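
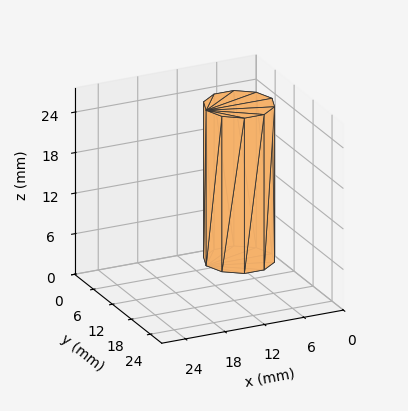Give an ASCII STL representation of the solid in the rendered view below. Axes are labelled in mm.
Reading the render: the shape is a regular 10-sided prism (a cylinder approximated with 10 flat sides), circumscribed radius ≈ 5 mm, height ≈ 23 mm (dimensions read to the nearest mm from the axis ticks). For the STL, each face is triangulated and given an outward normal.

solid part
  facet normal 0.0000 0.0000 -1.0000
    outer loop
      vertex 6.5 9.8 0.0
      vertex 9.0 7.9 0.0
      vertex 10.0 5.0 0.0
    endloop
  endfacet
  facet normal 0.0000 0.0000 -1.0000
    outer loop
      vertex 3.5 9.8 0.0
      vertex 6.5 9.8 0.0
      vertex 10.0 5.0 0.0
    endloop
  endfacet
  facet normal 0.0000 0.0000 -1.0000
    outer loop
      vertex 1.0 7.9 0.0
      vertex 3.5 9.8 0.0
      vertex 10.0 5.0 0.0
    endloop
  endfacet
  facet normal 0.0000 0.0000 -1.0000
    outer loop
      vertex 0.0 5.0 0.0
      vertex 1.0 7.9 0.0
      vertex 10.0 5.0 0.0
    endloop
  endfacet
  facet normal 0.0000 0.0000 -1.0000
    outer loop
      vertex 1.0 2.1 0.0
      vertex 0.0 5.0 0.0
      vertex 10.0 5.0 0.0
    endloop
  endfacet
  facet normal 0.0000 0.0000 -1.0000
    outer loop
      vertex 3.5 0.2 0.0
      vertex 1.0 2.1 0.0
      vertex 10.0 5.0 0.0
    endloop
  endfacet
  facet normal 0.0000 0.0000 -1.0000
    outer loop
      vertex 6.5 0.2 0.0
      vertex 3.5 0.2 0.0
      vertex 10.0 5.0 0.0
    endloop
  endfacet
  facet normal 0.0000 0.0000 -1.0000
    outer loop
      vertex 9.0 2.1 0.0
      vertex 6.5 0.2 0.0
      vertex 10.0 5.0 0.0
    endloop
  endfacet
  facet normal 0.0000 0.0000 1.0000
    outer loop
      vertex 10.0 5.0 23.0
      vertex 9.0 7.9 23.0
      vertex 6.5 9.8 23.0
    endloop
  endfacet
  facet normal 0.0000 0.0000 1.0000
    outer loop
      vertex 10.0 5.0 23.0
      vertex 6.5 9.8 23.0
      vertex 3.5 9.8 23.0
    endloop
  endfacet
  facet normal 0.0000 0.0000 1.0000
    outer loop
      vertex 10.0 5.0 23.0
      vertex 3.5 9.8 23.0
      vertex 1.0 7.9 23.0
    endloop
  endfacet
  facet normal 0.0000 0.0000 1.0000
    outer loop
      vertex 10.0 5.0 23.0
      vertex 1.0 7.9 23.0
      vertex 0.0 5.0 23.0
    endloop
  endfacet
  facet normal 0.0000 0.0000 1.0000
    outer loop
      vertex 10.0 5.0 23.0
      vertex 0.0 5.0 23.0
      vertex 1.0 2.1 23.0
    endloop
  endfacet
  facet normal 0.0000 0.0000 1.0000
    outer loop
      vertex 10.0 5.0 23.0
      vertex 1.0 2.1 23.0
      vertex 3.5 0.2 23.0
    endloop
  endfacet
  facet normal 0.0000 0.0000 1.0000
    outer loop
      vertex 10.0 5.0 23.0
      vertex 3.5 0.2 23.0
      vertex 6.5 0.2 23.0
    endloop
  endfacet
  facet normal 0.0000 0.0000 1.0000
    outer loop
      vertex 10.0 5.0 23.0
      vertex 6.5 0.2 23.0
      vertex 9.0 2.1 23.0
    endloop
  endfacet
  facet normal 0.9454 0.3260 0.0000
    outer loop
      vertex 10.0 5.0 0.0
      vertex 9.0 7.9 0.0
      vertex 9.0 7.9 23.0
    endloop
  endfacet
  facet normal 0.9454 0.3260 0.0000
    outer loop
      vertex 10.0 5.0 0.0
      vertex 9.0 7.9 23.0
      vertex 10.0 5.0 23.0
    endloop
  endfacet
  facet normal 0.6051 0.7962 0.0000
    outer loop
      vertex 9.0 7.9 0.0
      vertex 6.5 9.8 0.0
      vertex 6.5 9.8 23.0
    endloop
  endfacet
  facet normal 0.6051 0.7962 0.0000
    outer loop
      vertex 9.0 7.9 0.0
      vertex 6.5 9.8 23.0
      vertex 9.0 7.9 23.0
    endloop
  endfacet
  facet normal 0.0000 1.0000 0.0000
    outer loop
      vertex 6.5 9.8 0.0
      vertex 3.5 9.8 0.0
      vertex 3.5 9.8 23.0
    endloop
  endfacet
  facet normal 0.0000 1.0000 0.0000
    outer loop
      vertex 6.5 9.8 0.0
      vertex 3.5 9.8 23.0
      vertex 6.5 9.8 23.0
    endloop
  endfacet
  facet normal -0.6051 0.7962 0.0000
    outer loop
      vertex 3.5 9.8 0.0
      vertex 1.0 7.9 0.0
      vertex 1.0 7.9 23.0
    endloop
  endfacet
  facet normal -0.6051 0.7962 0.0000
    outer loop
      vertex 3.5 9.8 0.0
      vertex 1.0 7.9 23.0
      vertex 3.5 9.8 23.0
    endloop
  endfacet
  facet normal -0.9454 0.3260 0.0000
    outer loop
      vertex 1.0 7.9 0.0
      vertex 0.0 5.0 0.0
      vertex 0.0 5.0 23.0
    endloop
  endfacet
  facet normal -0.9454 0.3260 0.0000
    outer loop
      vertex 1.0 7.9 0.0
      vertex 0.0 5.0 23.0
      vertex 1.0 7.9 23.0
    endloop
  endfacet
  facet normal -0.9454 -0.3260 0.0000
    outer loop
      vertex 0.0 5.0 0.0
      vertex 1.0 2.1 0.0
      vertex 1.0 2.1 23.0
    endloop
  endfacet
  facet normal -0.9454 -0.3260 0.0000
    outer loop
      vertex 0.0 5.0 0.0
      vertex 1.0 2.1 23.0
      vertex 0.0 5.0 23.0
    endloop
  endfacet
  facet normal -0.6051 -0.7962 0.0000
    outer loop
      vertex 1.0 2.1 0.0
      vertex 3.5 0.2 0.0
      vertex 3.5 0.2 23.0
    endloop
  endfacet
  facet normal -0.6051 -0.7962 0.0000
    outer loop
      vertex 1.0 2.1 0.0
      vertex 3.5 0.2 23.0
      vertex 1.0 2.1 23.0
    endloop
  endfacet
  facet normal 0.0000 -1.0000 0.0000
    outer loop
      vertex 3.5 0.2 0.0
      vertex 6.5 0.2 0.0
      vertex 6.5 0.2 23.0
    endloop
  endfacet
  facet normal 0.0000 -1.0000 0.0000
    outer loop
      vertex 3.5 0.2 0.0
      vertex 6.5 0.2 23.0
      vertex 3.5 0.2 23.0
    endloop
  endfacet
  facet normal 0.6051 -0.7962 0.0000
    outer loop
      vertex 6.5 0.2 0.0
      vertex 9.0 2.1 0.0
      vertex 9.0 2.1 23.0
    endloop
  endfacet
  facet normal 0.6051 -0.7962 0.0000
    outer loop
      vertex 6.5 0.2 0.0
      vertex 9.0 2.1 23.0
      vertex 6.5 0.2 23.0
    endloop
  endfacet
  facet normal 0.9454 -0.3260 0.0000
    outer loop
      vertex 9.0 2.1 0.0
      vertex 10.0 5.0 0.0
      vertex 10.0 5.0 23.0
    endloop
  endfacet
  facet normal 0.9454 -0.3260 0.0000
    outer loop
      vertex 9.0 2.1 0.0
      vertex 10.0 5.0 23.0
      vertex 9.0 2.1 23.0
    endloop
  endfacet
endsolid part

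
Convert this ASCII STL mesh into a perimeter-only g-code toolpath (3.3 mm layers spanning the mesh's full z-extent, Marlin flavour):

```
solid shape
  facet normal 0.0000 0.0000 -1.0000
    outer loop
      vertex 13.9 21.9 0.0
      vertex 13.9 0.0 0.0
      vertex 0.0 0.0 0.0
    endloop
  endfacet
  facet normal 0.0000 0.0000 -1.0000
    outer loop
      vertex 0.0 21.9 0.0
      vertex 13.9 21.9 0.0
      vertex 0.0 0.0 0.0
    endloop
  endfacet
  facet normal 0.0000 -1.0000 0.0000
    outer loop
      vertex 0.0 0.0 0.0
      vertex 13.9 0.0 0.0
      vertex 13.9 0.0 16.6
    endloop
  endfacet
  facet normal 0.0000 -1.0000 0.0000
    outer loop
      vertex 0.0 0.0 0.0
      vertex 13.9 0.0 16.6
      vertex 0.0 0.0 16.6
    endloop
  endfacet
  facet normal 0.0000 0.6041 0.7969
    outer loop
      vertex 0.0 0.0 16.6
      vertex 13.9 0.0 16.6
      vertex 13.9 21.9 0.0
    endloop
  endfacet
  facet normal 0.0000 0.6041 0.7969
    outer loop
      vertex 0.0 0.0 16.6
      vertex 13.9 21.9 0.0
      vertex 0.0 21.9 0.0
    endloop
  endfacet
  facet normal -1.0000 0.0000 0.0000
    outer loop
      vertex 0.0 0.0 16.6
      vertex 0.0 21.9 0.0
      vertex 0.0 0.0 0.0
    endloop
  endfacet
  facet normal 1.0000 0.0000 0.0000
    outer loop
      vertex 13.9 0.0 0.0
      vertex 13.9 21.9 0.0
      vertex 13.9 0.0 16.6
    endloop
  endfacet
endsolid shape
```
; perimeter-only toolpath
G21 ; units = mm
G90 ; absolute positioning
G28 ; home
; layer 1
G0 Z3.3
G0 X0.0 Y0.0
G1 X13.9 Y0.0
G1 X13.9 Y17.5
G1 X0.0 Y17.5
G1 X0.0 Y0.0
; layer 2
G0 Z6.6
G0 X0.0 Y0.0
G1 X13.9 Y0.0
G1 X13.9 Y13.1
G1 X0.0 Y13.1
G1 X0.0 Y0.0
; layer 3
G0 Z10.0
G0 X0.0 Y0.0
G1 X13.9 Y0.0
G1 X13.9 Y8.8
G1 X0.0 Y8.8
G1 X0.0 Y0.0
; layer 4
G0 Z13.3
G0 X0.0 Y0.0
G1 X13.9 Y0.0
G1 X13.9 Y4.4
G1 X0.0 Y4.4
G1 X0.0 Y0.0
M2 ; end

The solid is a wedge (ramp): 13.9 × 21.9 mm base, rising to 16.6 mm along the y=0 edge and sloping linearly to z=0 at y=21.9. Slicing at Δz = 3.3 mm — 5 equal slices spanning the solid's height, so layer i sits at z = i·h/5 — gives 4 non-empty perimeters. Each is a 4-segment closed polygon; G0 lifts to the layer z and rapids to the start vertex, then G1 traces the edges. The cross-section shrinks linearly with z (the slice at the apex is degenerate and omitted).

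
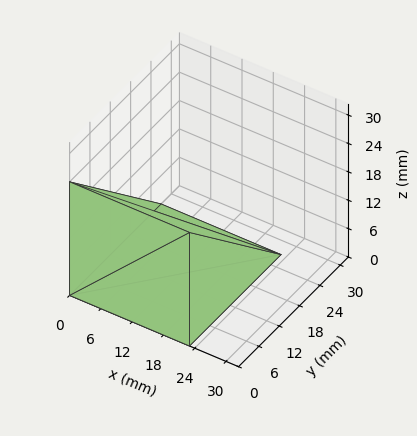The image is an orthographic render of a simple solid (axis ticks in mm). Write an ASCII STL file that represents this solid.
Reading the render: the shape is a wedge (ramp): 23 × 27 mm base, rising to 24 mm along the y=0 edge and sloping linearly to z=0 at y=27 (dimensions read to the nearest mm from the axis ticks). For the STL, each face is triangulated and given an outward normal.

solid part
  facet normal 0.0000 0.0000 -1.0000
    outer loop
      vertex 23.000 27.000 0.000
      vertex 23.000 0.000 0.000
      vertex 0.000 0.000 0.000
    endloop
  endfacet
  facet normal 0.0000 0.0000 -1.0000
    outer loop
      vertex 0.000 27.000 0.000
      vertex 23.000 27.000 0.000
      vertex 0.000 0.000 0.000
    endloop
  endfacet
  facet normal 0.0000 -1.0000 0.0000
    outer loop
      vertex 0.000 0.000 0.000
      vertex 23.000 0.000 0.000
      vertex 23.000 0.000 24.000
    endloop
  endfacet
  facet normal 0.0000 -1.0000 0.0000
    outer loop
      vertex 0.000 0.000 0.000
      vertex 23.000 0.000 24.000
      vertex 0.000 0.000 24.000
    endloop
  endfacet
  facet normal 0.0000 0.6644 0.7474
    outer loop
      vertex 0.000 0.000 24.000
      vertex 23.000 0.000 24.000
      vertex 23.000 27.000 0.000
    endloop
  endfacet
  facet normal 0.0000 0.6644 0.7474
    outer loop
      vertex 0.000 0.000 24.000
      vertex 23.000 27.000 0.000
      vertex 0.000 27.000 0.000
    endloop
  endfacet
  facet normal -1.0000 0.0000 0.0000
    outer loop
      vertex 0.000 0.000 24.000
      vertex 0.000 27.000 0.000
      vertex 0.000 0.000 0.000
    endloop
  endfacet
  facet normal 1.0000 0.0000 0.0000
    outer loop
      vertex 23.000 0.000 0.000
      vertex 23.000 27.000 0.000
      vertex 23.000 0.000 24.000
    endloop
  endfacet
endsolid part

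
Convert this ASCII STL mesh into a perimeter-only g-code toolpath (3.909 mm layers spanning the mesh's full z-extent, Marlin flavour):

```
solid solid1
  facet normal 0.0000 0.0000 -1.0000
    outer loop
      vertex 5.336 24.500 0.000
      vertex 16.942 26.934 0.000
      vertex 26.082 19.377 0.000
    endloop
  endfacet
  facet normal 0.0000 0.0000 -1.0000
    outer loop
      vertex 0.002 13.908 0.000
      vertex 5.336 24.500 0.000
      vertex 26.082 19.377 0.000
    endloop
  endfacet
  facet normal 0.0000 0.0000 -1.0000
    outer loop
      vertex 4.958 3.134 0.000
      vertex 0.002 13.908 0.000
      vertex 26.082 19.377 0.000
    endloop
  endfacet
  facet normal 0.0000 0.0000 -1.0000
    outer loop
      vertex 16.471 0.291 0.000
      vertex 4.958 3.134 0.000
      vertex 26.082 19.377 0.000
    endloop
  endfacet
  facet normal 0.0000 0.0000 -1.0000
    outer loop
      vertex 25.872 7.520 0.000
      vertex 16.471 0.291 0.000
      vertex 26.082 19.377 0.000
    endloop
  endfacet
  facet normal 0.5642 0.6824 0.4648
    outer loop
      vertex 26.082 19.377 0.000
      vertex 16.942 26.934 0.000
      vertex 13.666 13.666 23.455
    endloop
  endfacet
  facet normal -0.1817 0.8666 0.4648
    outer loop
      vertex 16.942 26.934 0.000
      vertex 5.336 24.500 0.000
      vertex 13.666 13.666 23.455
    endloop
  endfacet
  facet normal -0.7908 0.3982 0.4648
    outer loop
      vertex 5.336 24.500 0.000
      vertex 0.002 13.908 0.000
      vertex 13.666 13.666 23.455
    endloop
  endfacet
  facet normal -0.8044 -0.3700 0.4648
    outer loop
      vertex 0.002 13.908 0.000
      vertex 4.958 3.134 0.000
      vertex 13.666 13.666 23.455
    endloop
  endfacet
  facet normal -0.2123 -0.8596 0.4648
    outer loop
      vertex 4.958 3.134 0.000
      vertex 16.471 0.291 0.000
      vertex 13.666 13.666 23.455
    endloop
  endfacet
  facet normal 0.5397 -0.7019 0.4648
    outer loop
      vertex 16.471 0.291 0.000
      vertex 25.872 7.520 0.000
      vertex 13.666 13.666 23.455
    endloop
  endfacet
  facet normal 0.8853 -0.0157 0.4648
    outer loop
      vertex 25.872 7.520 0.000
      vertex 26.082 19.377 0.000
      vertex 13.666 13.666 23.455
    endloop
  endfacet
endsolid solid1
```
; perimeter-only toolpath
G21 ; units = mm
G90 ; absolute positioning
G28 ; home
; layer 1
G0 Z3.909
G0 X24.013 Y18.425
G1 X16.396 Y24.723
G1 X6.724 Y22.694
G1 X2.279 Y13.868
G1 X6.409 Y4.889
G1 X16.003 Y2.520
G1 X23.838 Y8.544
G1 X24.013 Y18.425
; layer 2
G0 Z7.818
G0 X21.943 Y17.473
G1 X15.850 Y22.511
G1 X8.113 Y20.889
G1 X4.557 Y13.827
G1 X7.861 Y6.645
G1 X15.536 Y4.749
G1 X21.803 Y9.569
G1 X21.943 Y17.473
; layer 3
G0 Z11.727
G0 X19.874 Y16.521
G1 X15.304 Y20.300
G1 X9.501 Y19.083
G1 X6.834 Y13.787
G1 X9.312 Y8.400
G1 X15.069 Y6.979
G1 X19.769 Y10.593
G1 X19.874 Y16.521
; layer 4
G0 Z15.637
G0 X17.805 Y15.570
G1 X14.758 Y18.089
G1 X10.889 Y17.277
G1 X9.111 Y13.747
G1 X10.763 Y10.155
G1 X14.601 Y9.208
G1 X17.735 Y11.617
G1 X17.805 Y15.570
; layer 5
G0 Z19.546
G0 X15.735 Y14.618
G1 X14.212 Y15.877
G1 X12.278 Y15.472
G1 X11.389 Y13.706
G1 X12.215 Y11.911
G1 X14.133 Y11.437
G1 X15.700 Y12.642
G1 X15.735 Y14.618
M2 ; end

The solid is a regular 7-sided pyramid, base circumscribed radius ≈ 13.7 mm, apex at z ≈ 23.5 mm. Slicing at Δz = 3.909 mm — 6 equal slices spanning the solid's height, so layer i sits at z = i·h/6 — gives 5 non-empty perimeters. Each is a 7-segment closed polygon; G0 lifts to the layer z and rapids to the start vertex, then G1 traces the edges. The cross-section shrinks linearly with z (the slice at the apex is degenerate and omitted).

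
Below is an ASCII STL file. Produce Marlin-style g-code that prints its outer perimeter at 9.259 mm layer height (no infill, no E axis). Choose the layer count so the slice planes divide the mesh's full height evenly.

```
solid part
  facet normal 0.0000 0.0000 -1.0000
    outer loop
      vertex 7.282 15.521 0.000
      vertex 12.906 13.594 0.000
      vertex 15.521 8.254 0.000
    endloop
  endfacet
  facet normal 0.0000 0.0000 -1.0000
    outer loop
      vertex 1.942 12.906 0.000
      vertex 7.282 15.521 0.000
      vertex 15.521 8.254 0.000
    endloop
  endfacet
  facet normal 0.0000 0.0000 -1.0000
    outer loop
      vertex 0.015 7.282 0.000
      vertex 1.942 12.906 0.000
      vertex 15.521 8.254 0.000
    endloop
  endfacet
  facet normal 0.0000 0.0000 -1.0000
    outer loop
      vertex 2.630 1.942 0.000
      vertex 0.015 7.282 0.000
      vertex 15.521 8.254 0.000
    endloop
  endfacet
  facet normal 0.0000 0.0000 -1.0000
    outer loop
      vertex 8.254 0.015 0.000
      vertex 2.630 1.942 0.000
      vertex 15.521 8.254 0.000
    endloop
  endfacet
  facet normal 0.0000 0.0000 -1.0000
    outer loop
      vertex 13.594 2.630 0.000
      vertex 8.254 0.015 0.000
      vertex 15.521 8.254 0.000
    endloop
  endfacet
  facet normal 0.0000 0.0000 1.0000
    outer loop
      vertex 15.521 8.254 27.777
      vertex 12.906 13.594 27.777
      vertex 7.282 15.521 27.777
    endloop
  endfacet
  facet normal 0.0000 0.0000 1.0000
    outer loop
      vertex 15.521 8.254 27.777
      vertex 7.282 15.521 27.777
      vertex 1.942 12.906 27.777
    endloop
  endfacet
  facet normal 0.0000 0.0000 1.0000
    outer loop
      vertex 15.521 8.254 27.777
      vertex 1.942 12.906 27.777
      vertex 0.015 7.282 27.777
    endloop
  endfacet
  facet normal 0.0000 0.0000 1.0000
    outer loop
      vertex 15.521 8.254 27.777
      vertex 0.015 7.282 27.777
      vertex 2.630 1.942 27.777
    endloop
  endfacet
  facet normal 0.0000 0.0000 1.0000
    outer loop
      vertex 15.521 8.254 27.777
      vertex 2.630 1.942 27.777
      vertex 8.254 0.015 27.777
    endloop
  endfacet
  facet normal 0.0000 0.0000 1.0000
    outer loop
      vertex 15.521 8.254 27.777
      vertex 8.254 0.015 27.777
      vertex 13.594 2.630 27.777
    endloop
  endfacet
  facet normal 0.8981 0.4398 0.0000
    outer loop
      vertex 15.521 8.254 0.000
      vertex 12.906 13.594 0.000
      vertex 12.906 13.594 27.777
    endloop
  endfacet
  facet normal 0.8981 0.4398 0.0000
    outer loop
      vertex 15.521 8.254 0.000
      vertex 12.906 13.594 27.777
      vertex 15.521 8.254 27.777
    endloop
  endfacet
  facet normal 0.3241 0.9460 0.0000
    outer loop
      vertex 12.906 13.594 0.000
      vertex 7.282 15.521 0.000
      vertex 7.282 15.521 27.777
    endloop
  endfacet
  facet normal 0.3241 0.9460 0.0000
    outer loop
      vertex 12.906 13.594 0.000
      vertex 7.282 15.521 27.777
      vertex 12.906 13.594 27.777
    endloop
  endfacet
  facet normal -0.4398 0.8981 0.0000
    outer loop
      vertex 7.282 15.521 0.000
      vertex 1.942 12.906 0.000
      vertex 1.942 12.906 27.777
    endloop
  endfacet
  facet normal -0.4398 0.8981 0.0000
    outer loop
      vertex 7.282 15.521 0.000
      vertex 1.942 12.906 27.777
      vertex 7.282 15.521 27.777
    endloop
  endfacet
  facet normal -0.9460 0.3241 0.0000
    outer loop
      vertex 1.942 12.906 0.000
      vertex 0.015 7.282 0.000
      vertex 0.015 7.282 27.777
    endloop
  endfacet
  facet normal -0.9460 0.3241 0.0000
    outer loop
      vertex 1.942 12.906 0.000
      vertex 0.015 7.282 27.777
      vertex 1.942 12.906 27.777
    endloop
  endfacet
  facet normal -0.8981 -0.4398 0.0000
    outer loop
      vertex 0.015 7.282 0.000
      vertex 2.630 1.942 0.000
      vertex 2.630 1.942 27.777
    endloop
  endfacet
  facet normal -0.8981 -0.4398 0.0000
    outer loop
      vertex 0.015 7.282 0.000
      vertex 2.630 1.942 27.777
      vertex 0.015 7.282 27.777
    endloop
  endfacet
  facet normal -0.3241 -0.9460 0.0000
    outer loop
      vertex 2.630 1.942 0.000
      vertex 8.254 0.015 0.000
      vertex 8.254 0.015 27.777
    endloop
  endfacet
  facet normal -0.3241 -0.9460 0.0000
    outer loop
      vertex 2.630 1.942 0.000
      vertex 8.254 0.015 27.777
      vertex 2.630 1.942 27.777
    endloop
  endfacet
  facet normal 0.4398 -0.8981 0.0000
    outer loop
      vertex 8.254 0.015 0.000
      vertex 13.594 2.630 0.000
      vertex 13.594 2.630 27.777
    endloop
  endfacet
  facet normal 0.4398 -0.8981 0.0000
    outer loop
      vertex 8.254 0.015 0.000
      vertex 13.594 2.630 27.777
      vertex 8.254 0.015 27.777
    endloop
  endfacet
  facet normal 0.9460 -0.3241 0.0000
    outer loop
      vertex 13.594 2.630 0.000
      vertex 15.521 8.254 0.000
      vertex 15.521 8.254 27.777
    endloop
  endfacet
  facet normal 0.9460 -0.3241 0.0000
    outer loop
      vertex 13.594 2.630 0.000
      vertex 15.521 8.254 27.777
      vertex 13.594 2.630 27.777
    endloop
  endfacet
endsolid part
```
; perimeter-only toolpath
G21 ; units = mm
G90 ; absolute positioning
G28 ; home
; layer 1
G0 Z9.259
G0 X15.521 Y8.254
G1 X12.906 Y13.594
G1 X7.282 Y15.521
G1 X1.942 Y12.906
G1 X0.015 Y7.282
G1 X2.630 Y1.942
G1 X8.254 Y0.015
G1 X13.594 Y2.630
G1 X15.521 Y8.254
; layer 2
G0 Z18.518
G0 X15.521 Y8.254
G1 X12.906 Y13.594
G1 X7.282 Y15.521
G1 X1.942 Y12.906
G1 X0.015 Y7.282
G1 X2.630 Y1.942
G1 X8.254 Y0.015
G1 X13.594 Y2.630
G1 X15.521 Y8.254
; layer 3
G0 Z27.777
G0 X15.521 Y8.254
G1 X12.906 Y13.594
G1 X7.282 Y15.521
G1 X1.942 Y12.906
G1 X0.015 Y7.282
G1 X2.630 Y1.942
G1 X8.254 Y0.015
G1 X13.594 Y2.630
G1 X15.521 Y8.254
M2 ; end

The solid is a regular 8-sided prism (a cylinder approximated with 8 flat sides), circumscribed radius ≈ 7.77 mm, height ≈ 27.8 mm. Slicing at Δz = 9.259 mm — 3 equal slices spanning the solid's height, so layer i sits at z = i·h/3 — gives 3 non-empty perimeters. Each is a 8-segment closed polygon; G0 lifts to the layer z and rapids to the start vertex, then G1 traces the edges.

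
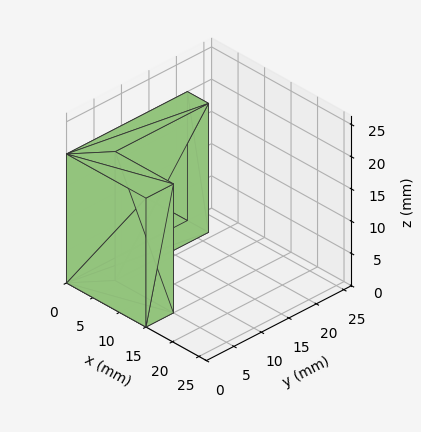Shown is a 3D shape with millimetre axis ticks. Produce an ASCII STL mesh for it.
Reading the render: the shape is an L-shaped prism: outer 15 × 22 mm, arm thicknesses ≈ 5 mm (horizontal) and 4 mm (vertical), extruded 20 mm in z (dimensions read to the nearest mm from the axis ticks). For the STL, each face is triangulated and given an outward normal.

solid part
  facet normal 0.0000 0.0000 -1.0000
    outer loop
      vertex 15.00 5.00 0.00
      vertex 15.00 0.00 0.00
      vertex 0.00 0.00 0.00
    endloop
  endfacet
  facet normal 0.0000 0.0000 -1.0000
    outer loop
      vertex 4.00 5.00 0.00
      vertex 15.00 5.00 0.00
      vertex 0.00 0.00 0.00
    endloop
  endfacet
  facet normal 0.0000 0.0000 -1.0000
    outer loop
      vertex 4.00 22.00 0.00
      vertex 4.00 5.00 0.00
      vertex 0.00 0.00 0.00
    endloop
  endfacet
  facet normal 0.0000 0.0000 -1.0000
    outer loop
      vertex 0.00 22.00 0.00
      vertex 4.00 22.00 0.00
      vertex 0.00 0.00 0.00
    endloop
  endfacet
  facet normal 0.0000 0.0000 1.0000
    outer loop
      vertex 0.00 0.00 20.00
      vertex 15.00 0.00 20.00
      vertex 15.00 5.00 20.00
    endloop
  endfacet
  facet normal 0.0000 0.0000 1.0000
    outer loop
      vertex 0.00 0.00 20.00
      vertex 15.00 5.00 20.00
      vertex 4.00 5.00 20.00
    endloop
  endfacet
  facet normal 0.0000 0.0000 1.0000
    outer loop
      vertex 0.00 0.00 20.00
      vertex 4.00 5.00 20.00
      vertex 4.00 22.00 20.00
    endloop
  endfacet
  facet normal 0.0000 0.0000 1.0000
    outer loop
      vertex 0.00 0.00 20.00
      vertex 4.00 22.00 20.00
      vertex 0.00 22.00 20.00
    endloop
  endfacet
  facet normal 0.0000 -1.0000 0.0000
    outer loop
      vertex 0.00 0.00 0.00
      vertex 15.00 0.00 0.00
      vertex 15.00 0.00 20.00
    endloop
  endfacet
  facet normal 0.0000 -1.0000 0.0000
    outer loop
      vertex 0.00 0.00 0.00
      vertex 15.00 0.00 20.00
      vertex 0.00 0.00 20.00
    endloop
  endfacet
  facet normal 1.0000 0.0000 0.0000
    outer loop
      vertex 15.00 0.00 0.00
      vertex 15.00 5.00 0.00
      vertex 15.00 5.00 20.00
    endloop
  endfacet
  facet normal 1.0000 0.0000 0.0000
    outer loop
      vertex 15.00 0.00 0.00
      vertex 15.00 5.00 20.00
      vertex 15.00 0.00 20.00
    endloop
  endfacet
  facet normal 0.0000 1.0000 0.0000
    outer loop
      vertex 15.00 5.00 0.00
      vertex 4.00 5.00 0.00
      vertex 4.00 5.00 20.00
    endloop
  endfacet
  facet normal 0.0000 1.0000 0.0000
    outer loop
      vertex 15.00 5.00 0.00
      vertex 4.00 5.00 20.00
      vertex 15.00 5.00 20.00
    endloop
  endfacet
  facet normal 1.0000 0.0000 0.0000
    outer loop
      vertex 4.00 5.00 0.00
      vertex 4.00 22.00 0.00
      vertex 4.00 22.00 20.00
    endloop
  endfacet
  facet normal 1.0000 0.0000 0.0000
    outer loop
      vertex 4.00 5.00 0.00
      vertex 4.00 22.00 20.00
      vertex 4.00 5.00 20.00
    endloop
  endfacet
  facet normal 0.0000 1.0000 0.0000
    outer loop
      vertex 4.00 22.00 0.00
      vertex 0.00 22.00 0.00
      vertex 0.00 22.00 20.00
    endloop
  endfacet
  facet normal 0.0000 1.0000 0.0000
    outer loop
      vertex 4.00 22.00 0.00
      vertex 0.00 22.00 20.00
      vertex 4.00 22.00 20.00
    endloop
  endfacet
  facet normal -1.0000 0.0000 0.0000
    outer loop
      vertex 0.00 22.00 0.00
      vertex 0.00 0.00 0.00
      vertex 0.00 0.00 20.00
    endloop
  endfacet
  facet normal -1.0000 0.0000 0.0000
    outer loop
      vertex 0.00 22.00 0.00
      vertex 0.00 0.00 20.00
      vertex 0.00 22.00 20.00
    endloop
  endfacet
endsolid part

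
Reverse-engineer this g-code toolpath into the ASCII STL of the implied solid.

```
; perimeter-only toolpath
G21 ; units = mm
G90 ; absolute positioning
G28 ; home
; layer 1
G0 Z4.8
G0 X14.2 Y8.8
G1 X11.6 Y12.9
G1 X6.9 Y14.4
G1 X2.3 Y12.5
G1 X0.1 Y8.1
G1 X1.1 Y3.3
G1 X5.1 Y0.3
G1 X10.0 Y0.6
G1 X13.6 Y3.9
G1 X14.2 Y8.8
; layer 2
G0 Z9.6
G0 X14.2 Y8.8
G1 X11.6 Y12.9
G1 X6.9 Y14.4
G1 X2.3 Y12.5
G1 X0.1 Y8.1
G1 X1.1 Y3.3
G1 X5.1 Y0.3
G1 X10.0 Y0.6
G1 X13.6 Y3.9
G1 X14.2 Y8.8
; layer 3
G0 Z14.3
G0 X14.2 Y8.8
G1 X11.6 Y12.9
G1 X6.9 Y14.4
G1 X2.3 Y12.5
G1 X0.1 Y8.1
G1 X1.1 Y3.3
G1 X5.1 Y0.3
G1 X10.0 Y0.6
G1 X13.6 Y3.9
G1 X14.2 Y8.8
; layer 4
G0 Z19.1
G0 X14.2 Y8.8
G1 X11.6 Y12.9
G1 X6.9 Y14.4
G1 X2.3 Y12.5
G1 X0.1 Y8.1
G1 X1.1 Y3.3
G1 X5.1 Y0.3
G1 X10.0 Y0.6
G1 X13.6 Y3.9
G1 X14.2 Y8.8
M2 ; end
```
solid part
  facet normal 0.0000 0.0000 -1.0000
    outer loop
      vertex 6.9 14.4 0.0
      vertex 11.6 12.9 0.0
      vertex 14.2 8.8 0.0
    endloop
  endfacet
  facet normal 0.0000 0.0000 -1.0000
    outer loop
      vertex 2.3 12.5 0.0
      vertex 6.9 14.4 0.0
      vertex 14.2 8.8 0.0
    endloop
  endfacet
  facet normal 0.0000 0.0000 -1.0000
    outer loop
      vertex 0.1 8.1 0.0
      vertex 2.3 12.5 0.0
      vertex 14.2 8.8 0.0
    endloop
  endfacet
  facet normal 0.0000 0.0000 -1.0000
    outer loop
      vertex 1.1 3.3 0.0
      vertex 0.1 8.1 0.0
      vertex 14.2 8.8 0.0
    endloop
  endfacet
  facet normal 0.0000 0.0000 -1.0000
    outer loop
      vertex 5.1 0.3 0.0
      vertex 1.1 3.3 0.0
      vertex 14.2 8.8 0.0
    endloop
  endfacet
  facet normal 0.0000 0.0000 -1.0000
    outer loop
      vertex 10.0 0.6 0.0
      vertex 5.1 0.3 0.0
      vertex 14.2 8.8 0.0
    endloop
  endfacet
  facet normal 0.0000 0.0000 -1.0000
    outer loop
      vertex 13.6 3.9 0.0
      vertex 10.0 0.6 0.0
      vertex 14.2 8.8 0.0
    endloop
  endfacet
  facet normal 0.0000 0.0000 1.0000
    outer loop
      vertex 14.2 8.8 19.1
      vertex 11.6 12.9 19.1
      vertex 6.9 14.4 19.1
    endloop
  endfacet
  facet normal 0.0000 0.0000 1.0000
    outer loop
      vertex 14.2 8.8 19.1
      vertex 6.9 14.4 19.1
      vertex 2.3 12.5 19.1
    endloop
  endfacet
  facet normal 0.0000 0.0000 1.0000
    outer loop
      vertex 14.2 8.8 19.1
      vertex 2.3 12.5 19.1
      vertex 0.1 8.1 19.1
    endloop
  endfacet
  facet normal 0.0000 0.0000 1.0000
    outer loop
      vertex 14.2 8.8 19.1
      vertex 0.1 8.1 19.1
      vertex 1.1 3.3 19.1
    endloop
  endfacet
  facet normal 0.0000 0.0000 1.0000
    outer loop
      vertex 14.2 8.8 19.1
      vertex 1.1 3.3 19.1
      vertex 5.1 0.3 19.1
    endloop
  endfacet
  facet normal 0.0000 0.0000 1.0000
    outer loop
      vertex 14.2 8.8 19.1
      vertex 5.1 0.3 19.1
      vertex 10.0 0.6 19.1
    endloop
  endfacet
  facet normal 0.0000 0.0000 1.0000
    outer loop
      vertex 14.2 8.8 19.1
      vertex 10.0 0.6 19.1
      vertex 13.6 3.9 19.1
    endloop
  endfacet
  facet normal 0.8445 0.5355 0.0000
    outer loop
      vertex 14.2 8.8 0.0
      vertex 11.6 12.9 0.0
      vertex 11.6 12.9 19.1
    endloop
  endfacet
  facet normal 0.8445 0.5355 0.0000
    outer loop
      vertex 14.2 8.8 0.0
      vertex 11.6 12.9 19.1
      vertex 14.2 8.8 19.1
    endloop
  endfacet
  facet normal 0.3040 0.9527 0.0000
    outer loop
      vertex 11.6 12.9 0.0
      vertex 6.9 14.4 0.0
      vertex 6.9 14.4 19.1
    endloop
  endfacet
  facet normal 0.3040 0.9527 0.0000
    outer loop
      vertex 11.6 12.9 0.0
      vertex 6.9 14.4 19.1
      vertex 11.6 12.9 19.1
    endloop
  endfacet
  facet normal -0.3818 0.9243 0.0000
    outer loop
      vertex 6.9 14.4 0.0
      vertex 2.3 12.5 0.0
      vertex 2.3 12.5 19.1
    endloop
  endfacet
  facet normal -0.3818 0.9243 0.0000
    outer loop
      vertex 6.9 14.4 0.0
      vertex 2.3 12.5 19.1
      vertex 6.9 14.4 19.1
    endloop
  endfacet
  facet normal -0.8944 0.4472 0.0000
    outer loop
      vertex 2.3 12.5 0.0
      vertex 0.1 8.1 0.0
      vertex 0.1 8.1 19.1
    endloop
  endfacet
  facet normal -0.8944 0.4472 0.0000
    outer loop
      vertex 2.3 12.5 0.0
      vertex 0.1 8.1 19.1
      vertex 2.3 12.5 19.1
    endloop
  endfacet
  facet normal -0.9790 -0.2040 0.0000
    outer loop
      vertex 0.1 8.1 0.0
      vertex 1.1 3.3 0.0
      vertex 1.1 3.3 19.1
    endloop
  endfacet
  facet normal -0.9790 -0.2040 0.0000
    outer loop
      vertex 0.1 8.1 0.0
      vertex 1.1 3.3 19.1
      vertex 0.1 8.1 19.1
    endloop
  endfacet
  facet normal -0.6000 -0.8000 0.0000
    outer loop
      vertex 1.1 3.3 0.0
      vertex 5.1 0.3 0.0
      vertex 5.1 0.3 19.1
    endloop
  endfacet
  facet normal -0.6000 -0.8000 0.0000
    outer loop
      vertex 1.1 3.3 0.0
      vertex 5.1 0.3 19.1
      vertex 1.1 3.3 19.1
    endloop
  endfacet
  facet normal 0.0611 -0.9981 0.0000
    outer loop
      vertex 5.1 0.3 0.0
      vertex 10.0 0.6 0.0
      vertex 10.0 0.6 19.1
    endloop
  endfacet
  facet normal 0.0611 -0.9981 0.0000
    outer loop
      vertex 5.1 0.3 0.0
      vertex 10.0 0.6 19.1
      vertex 5.1 0.3 19.1
    endloop
  endfacet
  facet normal 0.6757 -0.7372 0.0000
    outer loop
      vertex 10.0 0.6 0.0
      vertex 13.6 3.9 0.0
      vertex 13.6 3.9 19.1
    endloop
  endfacet
  facet normal 0.6757 -0.7372 0.0000
    outer loop
      vertex 10.0 0.6 0.0
      vertex 13.6 3.9 19.1
      vertex 10.0 0.6 19.1
    endloop
  endfacet
  facet normal 0.9926 -0.1215 0.0000
    outer loop
      vertex 13.6 3.9 0.0
      vertex 14.2 8.8 0.0
      vertex 14.2 8.8 19.1
    endloop
  endfacet
  facet normal 0.9926 -0.1215 0.0000
    outer loop
      vertex 13.6 3.9 0.0
      vertex 14.2 8.8 19.1
      vertex 13.6 3.9 19.1
    endloop
  endfacet
endsolid part

The G0 Z moves step by Δz≈4.8 mm. Every layer's G1 loop is the same polygon, so the solid is a straight extrusion of it from z=0 to z≈19.1. Closing with flat bottom and top caps and triangulating gives 32 facets — a regular 9-sided prism (a cylinder approximated with 9 flat sides), circumscribed radius ≈ 7.2 mm, height ≈ 19.1 mm.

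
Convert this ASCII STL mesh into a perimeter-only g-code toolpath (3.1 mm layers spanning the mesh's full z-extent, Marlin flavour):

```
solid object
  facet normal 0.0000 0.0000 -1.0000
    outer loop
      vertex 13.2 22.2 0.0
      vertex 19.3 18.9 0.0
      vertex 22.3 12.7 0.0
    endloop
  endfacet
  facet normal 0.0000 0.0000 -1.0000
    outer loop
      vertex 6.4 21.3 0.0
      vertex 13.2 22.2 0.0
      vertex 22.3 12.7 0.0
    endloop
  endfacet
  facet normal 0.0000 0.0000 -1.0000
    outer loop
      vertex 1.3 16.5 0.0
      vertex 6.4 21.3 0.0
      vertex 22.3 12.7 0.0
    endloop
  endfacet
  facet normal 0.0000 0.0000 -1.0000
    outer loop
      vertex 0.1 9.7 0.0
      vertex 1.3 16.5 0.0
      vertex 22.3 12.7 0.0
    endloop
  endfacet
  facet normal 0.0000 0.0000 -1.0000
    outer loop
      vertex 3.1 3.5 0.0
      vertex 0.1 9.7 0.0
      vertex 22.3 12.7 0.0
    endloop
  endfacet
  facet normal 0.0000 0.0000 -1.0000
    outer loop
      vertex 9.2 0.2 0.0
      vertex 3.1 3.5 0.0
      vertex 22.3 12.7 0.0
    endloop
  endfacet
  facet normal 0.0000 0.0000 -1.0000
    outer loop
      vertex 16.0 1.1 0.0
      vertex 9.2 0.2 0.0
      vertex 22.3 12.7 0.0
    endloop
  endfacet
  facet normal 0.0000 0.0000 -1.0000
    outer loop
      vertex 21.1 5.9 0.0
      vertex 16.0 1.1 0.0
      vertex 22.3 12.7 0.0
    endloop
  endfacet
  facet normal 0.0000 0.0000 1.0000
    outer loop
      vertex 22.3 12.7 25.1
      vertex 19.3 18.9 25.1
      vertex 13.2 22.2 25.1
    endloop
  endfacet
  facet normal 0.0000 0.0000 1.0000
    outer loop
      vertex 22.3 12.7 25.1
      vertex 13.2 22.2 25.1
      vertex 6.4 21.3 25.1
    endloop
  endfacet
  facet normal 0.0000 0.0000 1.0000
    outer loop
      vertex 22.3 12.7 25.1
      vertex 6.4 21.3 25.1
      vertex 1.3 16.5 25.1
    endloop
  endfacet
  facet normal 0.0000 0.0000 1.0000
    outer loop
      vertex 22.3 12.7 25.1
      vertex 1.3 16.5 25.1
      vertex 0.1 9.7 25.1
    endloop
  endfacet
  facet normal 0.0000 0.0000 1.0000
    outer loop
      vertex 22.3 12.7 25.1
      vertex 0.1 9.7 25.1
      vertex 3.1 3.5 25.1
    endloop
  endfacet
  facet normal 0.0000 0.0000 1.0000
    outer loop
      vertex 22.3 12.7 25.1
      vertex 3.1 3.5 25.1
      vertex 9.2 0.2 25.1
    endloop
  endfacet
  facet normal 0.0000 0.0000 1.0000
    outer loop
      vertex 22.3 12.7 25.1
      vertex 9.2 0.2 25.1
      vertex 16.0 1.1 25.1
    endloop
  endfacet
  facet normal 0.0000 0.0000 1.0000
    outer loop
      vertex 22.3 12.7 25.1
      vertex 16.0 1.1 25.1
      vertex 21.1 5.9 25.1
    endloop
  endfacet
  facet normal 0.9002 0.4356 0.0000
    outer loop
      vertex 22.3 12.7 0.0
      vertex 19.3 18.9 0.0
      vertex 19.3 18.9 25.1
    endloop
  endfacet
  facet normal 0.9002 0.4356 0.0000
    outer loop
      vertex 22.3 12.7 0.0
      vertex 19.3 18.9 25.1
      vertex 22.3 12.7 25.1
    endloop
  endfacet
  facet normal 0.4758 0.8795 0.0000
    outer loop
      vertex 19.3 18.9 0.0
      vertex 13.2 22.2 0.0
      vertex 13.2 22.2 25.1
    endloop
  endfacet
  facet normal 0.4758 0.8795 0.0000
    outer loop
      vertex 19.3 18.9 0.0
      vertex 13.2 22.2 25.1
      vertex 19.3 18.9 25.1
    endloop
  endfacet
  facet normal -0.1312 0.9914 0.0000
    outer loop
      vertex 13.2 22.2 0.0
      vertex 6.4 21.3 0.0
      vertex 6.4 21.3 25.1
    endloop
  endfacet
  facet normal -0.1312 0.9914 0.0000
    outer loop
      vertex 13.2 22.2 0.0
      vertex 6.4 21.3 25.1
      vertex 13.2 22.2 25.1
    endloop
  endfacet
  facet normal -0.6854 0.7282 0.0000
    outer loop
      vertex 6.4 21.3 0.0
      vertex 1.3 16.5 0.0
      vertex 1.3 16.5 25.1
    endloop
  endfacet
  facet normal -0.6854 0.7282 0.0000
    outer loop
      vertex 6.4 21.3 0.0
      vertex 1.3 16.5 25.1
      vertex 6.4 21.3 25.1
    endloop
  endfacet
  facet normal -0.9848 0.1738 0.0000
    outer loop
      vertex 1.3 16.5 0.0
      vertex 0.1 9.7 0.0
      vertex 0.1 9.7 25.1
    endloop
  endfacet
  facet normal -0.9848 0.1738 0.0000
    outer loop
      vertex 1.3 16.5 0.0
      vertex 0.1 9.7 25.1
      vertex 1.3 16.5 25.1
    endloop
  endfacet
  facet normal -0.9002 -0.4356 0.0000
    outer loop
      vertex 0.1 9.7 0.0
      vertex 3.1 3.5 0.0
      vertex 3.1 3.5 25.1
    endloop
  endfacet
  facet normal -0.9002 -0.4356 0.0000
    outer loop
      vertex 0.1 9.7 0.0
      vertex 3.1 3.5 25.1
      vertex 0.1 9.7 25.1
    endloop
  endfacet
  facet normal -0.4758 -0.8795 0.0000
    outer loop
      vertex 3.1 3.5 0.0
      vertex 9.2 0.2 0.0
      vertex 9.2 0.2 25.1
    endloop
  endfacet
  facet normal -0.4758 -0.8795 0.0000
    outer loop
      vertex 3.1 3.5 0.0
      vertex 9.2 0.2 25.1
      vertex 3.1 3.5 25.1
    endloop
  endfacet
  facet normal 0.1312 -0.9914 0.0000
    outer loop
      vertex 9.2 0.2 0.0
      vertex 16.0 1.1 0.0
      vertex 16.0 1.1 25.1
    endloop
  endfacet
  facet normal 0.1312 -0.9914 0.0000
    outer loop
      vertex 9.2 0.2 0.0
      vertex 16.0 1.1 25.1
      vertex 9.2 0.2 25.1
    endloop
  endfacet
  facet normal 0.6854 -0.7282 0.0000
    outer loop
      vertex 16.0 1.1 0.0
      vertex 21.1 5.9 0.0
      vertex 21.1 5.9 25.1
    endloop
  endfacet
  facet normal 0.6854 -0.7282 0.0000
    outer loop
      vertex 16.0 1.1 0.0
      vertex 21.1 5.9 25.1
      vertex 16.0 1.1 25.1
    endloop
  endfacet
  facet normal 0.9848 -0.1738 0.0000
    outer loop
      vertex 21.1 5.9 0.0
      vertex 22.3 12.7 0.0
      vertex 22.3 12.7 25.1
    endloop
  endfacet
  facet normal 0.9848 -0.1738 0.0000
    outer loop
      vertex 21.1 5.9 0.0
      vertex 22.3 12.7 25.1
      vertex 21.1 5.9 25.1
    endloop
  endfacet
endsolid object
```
; perimeter-only toolpath
G21 ; units = mm
G90 ; absolute positioning
G28 ; home
; layer 1
G0 Z3.1
G0 X22.3 Y12.7
G1 X19.3 Y18.9
G1 X13.2 Y22.2
G1 X6.4 Y21.3
G1 X1.3 Y16.5
G1 X0.1 Y9.7
G1 X3.1 Y3.5
G1 X9.2 Y0.2
G1 X16.0 Y1.1
G1 X21.1 Y5.9
G1 X22.3 Y12.7
; layer 2
G0 Z6.3
G0 X22.3 Y12.7
G1 X19.3 Y18.9
G1 X13.2 Y22.2
G1 X6.4 Y21.3
G1 X1.3 Y16.5
G1 X0.1 Y9.7
G1 X3.1 Y3.5
G1 X9.2 Y0.2
G1 X16.0 Y1.1
G1 X21.1 Y5.9
G1 X22.3 Y12.7
; layer 3
G0 Z9.4
G0 X22.3 Y12.7
G1 X19.3 Y18.9
G1 X13.2 Y22.2
G1 X6.4 Y21.3
G1 X1.3 Y16.5
G1 X0.1 Y9.7
G1 X3.1 Y3.5
G1 X9.2 Y0.2
G1 X16.0 Y1.1
G1 X21.1 Y5.9
G1 X22.3 Y12.7
; layer 4
G0 Z12.6
G0 X22.3 Y12.7
G1 X19.3 Y18.9
G1 X13.2 Y22.2
G1 X6.4 Y21.3
G1 X1.3 Y16.5
G1 X0.1 Y9.7
G1 X3.1 Y3.5
G1 X9.2 Y0.2
G1 X16.0 Y1.1
G1 X21.1 Y5.9
G1 X22.3 Y12.7
; layer 5
G0 Z15.7
G0 X22.3 Y12.7
G1 X19.3 Y18.9
G1 X13.2 Y22.2
G1 X6.4 Y21.3
G1 X1.3 Y16.5
G1 X0.1 Y9.7
G1 X3.1 Y3.5
G1 X9.2 Y0.2
G1 X16.0 Y1.1
G1 X21.1 Y5.9
G1 X22.3 Y12.7
; layer 6
G0 Z18.8
G0 X22.3 Y12.7
G1 X19.3 Y18.9
G1 X13.2 Y22.2
G1 X6.4 Y21.3
G1 X1.3 Y16.5
G1 X0.1 Y9.7
G1 X3.1 Y3.5
G1 X9.2 Y0.2
G1 X16.0 Y1.1
G1 X21.1 Y5.9
G1 X22.3 Y12.7
; layer 7
G0 Z22.0
G0 X22.3 Y12.7
G1 X19.3 Y18.9
G1 X13.2 Y22.2
G1 X6.4 Y21.3
G1 X1.3 Y16.5
G1 X0.1 Y9.7
G1 X3.1 Y3.5
G1 X9.2 Y0.2
G1 X16.0 Y1.1
G1 X21.1 Y5.9
G1 X22.3 Y12.7
; layer 8
G0 Z25.1
G0 X22.3 Y12.7
G1 X19.3 Y18.9
G1 X13.2 Y22.2
G1 X6.4 Y21.3
G1 X1.3 Y16.5
G1 X0.1 Y9.7
G1 X3.1 Y3.5
G1 X9.2 Y0.2
G1 X16.0 Y1.1
G1 X21.1 Y5.9
G1 X22.3 Y12.7
M2 ; end

The solid is a regular 10-sided prism (a cylinder approximated with 10 flat sides), circumscribed radius ≈ 11.2 mm, height ≈ 25.1 mm. Slicing at Δz = 3.1 mm — 8 equal slices spanning the solid's height, so layer i sits at z = i·h/8 — gives 8 non-empty perimeters. Each is a 10-segment closed polygon; G0 lifts to the layer z and rapids to the start vertex, then G1 traces the edges.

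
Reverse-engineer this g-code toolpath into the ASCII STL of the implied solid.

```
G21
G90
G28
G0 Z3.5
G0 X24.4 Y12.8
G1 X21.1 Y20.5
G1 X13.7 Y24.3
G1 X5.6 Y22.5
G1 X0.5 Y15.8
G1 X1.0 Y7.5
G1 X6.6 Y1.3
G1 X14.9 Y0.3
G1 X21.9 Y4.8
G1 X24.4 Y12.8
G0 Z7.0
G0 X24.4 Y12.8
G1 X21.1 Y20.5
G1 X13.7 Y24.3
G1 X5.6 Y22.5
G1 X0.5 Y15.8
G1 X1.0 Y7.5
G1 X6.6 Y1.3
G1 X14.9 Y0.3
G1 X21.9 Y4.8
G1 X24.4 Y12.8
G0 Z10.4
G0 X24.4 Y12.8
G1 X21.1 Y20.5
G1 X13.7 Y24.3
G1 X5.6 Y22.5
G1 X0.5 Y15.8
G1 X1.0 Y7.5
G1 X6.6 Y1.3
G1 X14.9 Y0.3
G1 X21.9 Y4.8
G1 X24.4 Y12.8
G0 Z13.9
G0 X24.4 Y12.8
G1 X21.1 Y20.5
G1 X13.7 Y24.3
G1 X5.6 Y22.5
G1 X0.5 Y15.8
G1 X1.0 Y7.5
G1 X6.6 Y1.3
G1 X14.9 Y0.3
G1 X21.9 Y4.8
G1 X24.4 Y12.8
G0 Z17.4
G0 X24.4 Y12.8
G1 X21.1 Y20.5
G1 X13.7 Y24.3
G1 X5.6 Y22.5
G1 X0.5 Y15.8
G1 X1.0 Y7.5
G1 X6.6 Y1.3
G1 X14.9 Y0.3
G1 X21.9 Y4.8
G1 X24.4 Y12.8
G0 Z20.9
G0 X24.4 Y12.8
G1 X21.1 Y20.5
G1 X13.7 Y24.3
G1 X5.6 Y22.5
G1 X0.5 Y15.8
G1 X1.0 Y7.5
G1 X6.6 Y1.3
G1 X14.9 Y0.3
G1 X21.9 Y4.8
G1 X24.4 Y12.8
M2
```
solid part
  facet normal 0.0000 0.0000 -1.0000
    outer loop
      vertex 13.7 24.3 0.0
      vertex 21.1 20.5 0.0
      vertex 24.4 12.8 0.0
    endloop
  endfacet
  facet normal 0.0000 0.0000 -1.0000
    outer loop
      vertex 5.6 22.5 0.0
      vertex 13.7 24.3 0.0
      vertex 24.4 12.8 0.0
    endloop
  endfacet
  facet normal 0.0000 0.0000 -1.0000
    outer loop
      vertex 0.5 15.8 0.0
      vertex 5.6 22.5 0.0
      vertex 24.4 12.8 0.0
    endloop
  endfacet
  facet normal 0.0000 0.0000 -1.0000
    outer loop
      vertex 1.0 7.5 0.0
      vertex 0.5 15.8 0.0
      vertex 24.4 12.8 0.0
    endloop
  endfacet
  facet normal 0.0000 0.0000 -1.0000
    outer loop
      vertex 6.6 1.3 0.0
      vertex 1.0 7.5 0.0
      vertex 24.4 12.8 0.0
    endloop
  endfacet
  facet normal 0.0000 0.0000 -1.0000
    outer loop
      vertex 14.9 0.3 0.0
      vertex 6.6 1.3 0.0
      vertex 24.4 12.8 0.0
    endloop
  endfacet
  facet normal 0.0000 0.0000 -1.0000
    outer loop
      vertex 21.9 4.8 0.0
      vertex 14.9 0.3 0.0
      vertex 24.4 12.8 0.0
    endloop
  endfacet
  facet normal 0.0000 0.0000 1.0000
    outer loop
      vertex 24.4 12.8 20.9
      vertex 21.1 20.5 20.9
      vertex 13.7 24.3 20.9
    endloop
  endfacet
  facet normal 0.0000 0.0000 1.0000
    outer loop
      vertex 24.4 12.8 20.9
      vertex 13.7 24.3 20.9
      vertex 5.6 22.5 20.9
    endloop
  endfacet
  facet normal 0.0000 0.0000 1.0000
    outer loop
      vertex 24.4 12.8 20.9
      vertex 5.6 22.5 20.9
      vertex 0.5 15.8 20.9
    endloop
  endfacet
  facet normal 0.0000 0.0000 1.0000
    outer loop
      vertex 24.4 12.8 20.9
      vertex 0.5 15.8 20.9
      vertex 1.0 7.5 20.9
    endloop
  endfacet
  facet normal 0.0000 0.0000 1.0000
    outer loop
      vertex 24.4 12.8 20.9
      vertex 1.0 7.5 20.9
      vertex 6.6 1.3 20.9
    endloop
  endfacet
  facet normal 0.0000 0.0000 1.0000
    outer loop
      vertex 24.4 12.8 20.9
      vertex 6.6 1.3 20.9
      vertex 14.9 0.3 20.9
    endloop
  endfacet
  facet normal 0.0000 0.0000 1.0000
    outer loop
      vertex 24.4 12.8 20.9
      vertex 14.9 0.3 20.9
      vertex 21.9 4.8 20.9
    endloop
  endfacet
  facet normal 0.9191 0.3939 0.0000
    outer loop
      vertex 24.4 12.8 0.0
      vertex 21.1 20.5 0.0
      vertex 21.1 20.5 20.9
    endloop
  endfacet
  facet normal 0.9191 0.3939 0.0000
    outer loop
      vertex 24.4 12.8 0.0
      vertex 21.1 20.5 20.9
      vertex 24.4 12.8 20.9
    endloop
  endfacet
  facet normal 0.4568 0.8896 0.0000
    outer loop
      vertex 21.1 20.5 0.0
      vertex 13.7 24.3 0.0
      vertex 13.7 24.3 20.9
    endloop
  endfacet
  facet normal 0.4568 0.8896 0.0000
    outer loop
      vertex 21.1 20.5 0.0
      vertex 13.7 24.3 20.9
      vertex 21.1 20.5 20.9
    endloop
  endfacet
  facet normal -0.2169 0.9762 0.0000
    outer loop
      vertex 13.7 24.3 0.0
      vertex 5.6 22.5 0.0
      vertex 5.6 22.5 20.9
    endloop
  endfacet
  facet normal -0.2169 0.9762 0.0000
    outer loop
      vertex 13.7 24.3 0.0
      vertex 5.6 22.5 20.9
      vertex 13.7 24.3 20.9
    endloop
  endfacet
  facet normal -0.7957 0.6057 0.0000
    outer loop
      vertex 5.6 22.5 0.0
      vertex 0.5 15.8 0.0
      vertex 0.5 15.8 20.9
    endloop
  endfacet
  facet normal -0.7957 0.6057 0.0000
    outer loop
      vertex 5.6 22.5 0.0
      vertex 0.5 15.8 20.9
      vertex 5.6 22.5 20.9
    endloop
  endfacet
  facet normal -0.9982 -0.0601 0.0000
    outer loop
      vertex 0.5 15.8 0.0
      vertex 1.0 7.5 0.0
      vertex 1.0 7.5 20.9
    endloop
  endfacet
  facet normal -0.9982 -0.0601 0.0000
    outer loop
      vertex 0.5 15.8 0.0
      vertex 1.0 7.5 20.9
      vertex 0.5 15.8 20.9
    endloop
  endfacet
  facet normal -0.7421 -0.6703 0.0000
    outer loop
      vertex 1.0 7.5 0.0
      vertex 6.6 1.3 0.0
      vertex 6.6 1.3 20.9
    endloop
  endfacet
  facet normal -0.7421 -0.6703 0.0000
    outer loop
      vertex 1.0 7.5 0.0
      vertex 6.6 1.3 20.9
      vertex 1.0 7.5 20.9
    endloop
  endfacet
  facet normal -0.1196 -0.9928 0.0000
    outer loop
      vertex 6.6 1.3 0.0
      vertex 14.9 0.3 0.0
      vertex 14.9 0.3 20.9
    endloop
  endfacet
  facet normal -0.1196 -0.9928 0.0000
    outer loop
      vertex 6.6 1.3 0.0
      vertex 14.9 0.3 20.9
      vertex 6.6 1.3 20.9
    endloop
  endfacet
  facet normal 0.5408 -0.8412 0.0000
    outer loop
      vertex 14.9 0.3 0.0
      vertex 21.9 4.8 0.0
      vertex 21.9 4.8 20.9
    endloop
  endfacet
  facet normal 0.5408 -0.8412 0.0000
    outer loop
      vertex 14.9 0.3 0.0
      vertex 21.9 4.8 20.9
      vertex 14.9 0.3 20.9
    endloop
  endfacet
  facet normal 0.9545 -0.2983 0.0000
    outer loop
      vertex 21.9 4.8 0.0
      vertex 24.4 12.8 0.0
      vertex 24.4 12.8 20.9
    endloop
  endfacet
  facet normal 0.9545 -0.2983 0.0000
    outer loop
      vertex 21.9 4.8 0.0
      vertex 24.4 12.8 20.9
      vertex 21.9 4.8 20.9
    endloop
  endfacet
endsolid part

The G0 Z moves step by Δz≈3.5 mm. Every layer's G1 loop is the same polygon, so the solid is a straight extrusion of it from z=0 to z≈20.9. Closing with flat bottom and top caps and triangulating gives 32 facets — a regular 9-sided prism (a cylinder approximated with 9 flat sides), circumscribed radius ≈ 12.2 mm, height ≈ 20.9 mm.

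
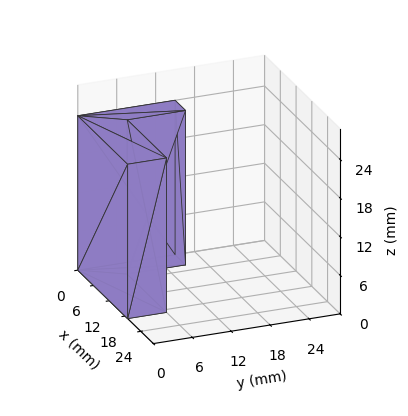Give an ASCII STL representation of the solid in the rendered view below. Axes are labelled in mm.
Reading the render: the shape is an L-shaped prism: outer 19 × 15 mm, arm thicknesses ≈ 6 mm (horizontal) and 4 mm (vertical), extruded 24 mm in z (dimensions read to the nearest mm from the axis ticks). For the STL, each face is triangulated and given an outward normal.

solid part
  facet normal 0.0000 0.0000 -1.0000
    outer loop
      vertex 19.000 6.000 0.000
      vertex 19.000 0.000 0.000
      vertex 0.000 0.000 0.000
    endloop
  endfacet
  facet normal 0.0000 0.0000 -1.0000
    outer loop
      vertex 4.000 6.000 0.000
      vertex 19.000 6.000 0.000
      vertex 0.000 0.000 0.000
    endloop
  endfacet
  facet normal 0.0000 0.0000 -1.0000
    outer loop
      vertex 4.000 15.000 0.000
      vertex 4.000 6.000 0.000
      vertex 0.000 0.000 0.000
    endloop
  endfacet
  facet normal 0.0000 0.0000 -1.0000
    outer loop
      vertex 0.000 15.000 0.000
      vertex 4.000 15.000 0.000
      vertex 0.000 0.000 0.000
    endloop
  endfacet
  facet normal 0.0000 0.0000 1.0000
    outer loop
      vertex 0.000 0.000 24.000
      vertex 19.000 0.000 24.000
      vertex 19.000 6.000 24.000
    endloop
  endfacet
  facet normal 0.0000 0.0000 1.0000
    outer loop
      vertex 0.000 0.000 24.000
      vertex 19.000 6.000 24.000
      vertex 4.000 6.000 24.000
    endloop
  endfacet
  facet normal 0.0000 0.0000 1.0000
    outer loop
      vertex 0.000 0.000 24.000
      vertex 4.000 6.000 24.000
      vertex 4.000 15.000 24.000
    endloop
  endfacet
  facet normal 0.0000 0.0000 1.0000
    outer loop
      vertex 0.000 0.000 24.000
      vertex 4.000 15.000 24.000
      vertex 0.000 15.000 24.000
    endloop
  endfacet
  facet normal 0.0000 -1.0000 0.0000
    outer loop
      vertex 0.000 0.000 0.000
      vertex 19.000 0.000 0.000
      vertex 19.000 0.000 24.000
    endloop
  endfacet
  facet normal 0.0000 -1.0000 0.0000
    outer loop
      vertex 0.000 0.000 0.000
      vertex 19.000 0.000 24.000
      vertex 0.000 0.000 24.000
    endloop
  endfacet
  facet normal 1.0000 0.0000 0.0000
    outer loop
      vertex 19.000 0.000 0.000
      vertex 19.000 6.000 0.000
      vertex 19.000 6.000 24.000
    endloop
  endfacet
  facet normal 1.0000 0.0000 0.0000
    outer loop
      vertex 19.000 0.000 0.000
      vertex 19.000 6.000 24.000
      vertex 19.000 0.000 24.000
    endloop
  endfacet
  facet normal 0.0000 1.0000 0.0000
    outer loop
      vertex 19.000 6.000 0.000
      vertex 4.000 6.000 0.000
      vertex 4.000 6.000 24.000
    endloop
  endfacet
  facet normal 0.0000 1.0000 0.0000
    outer loop
      vertex 19.000 6.000 0.000
      vertex 4.000 6.000 24.000
      vertex 19.000 6.000 24.000
    endloop
  endfacet
  facet normal 1.0000 0.0000 0.0000
    outer loop
      vertex 4.000 6.000 0.000
      vertex 4.000 15.000 0.000
      vertex 4.000 15.000 24.000
    endloop
  endfacet
  facet normal 1.0000 0.0000 0.0000
    outer loop
      vertex 4.000 6.000 0.000
      vertex 4.000 15.000 24.000
      vertex 4.000 6.000 24.000
    endloop
  endfacet
  facet normal 0.0000 1.0000 0.0000
    outer loop
      vertex 4.000 15.000 0.000
      vertex 0.000 15.000 0.000
      vertex 0.000 15.000 24.000
    endloop
  endfacet
  facet normal 0.0000 1.0000 0.0000
    outer loop
      vertex 4.000 15.000 0.000
      vertex 0.000 15.000 24.000
      vertex 4.000 15.000 24.000
    endloop
  endfacet
  facet normal -1.0000 0.0000 0.0000
    outer loop
      vertex 0.000 15.000 0.000
      vertex 0.000 0.000 0.000
      vertex 0.000 0.000 24.000
    endloop
  endfacet
  facet normal -1.0000 0.0000 0.0000
    outer loop
      vertex 0.000 15.000 0.000
      vertex 0.000 0.000 24.000
      vertex 0.000 15.000 24.000
    endloop
  endfacet
endsolid part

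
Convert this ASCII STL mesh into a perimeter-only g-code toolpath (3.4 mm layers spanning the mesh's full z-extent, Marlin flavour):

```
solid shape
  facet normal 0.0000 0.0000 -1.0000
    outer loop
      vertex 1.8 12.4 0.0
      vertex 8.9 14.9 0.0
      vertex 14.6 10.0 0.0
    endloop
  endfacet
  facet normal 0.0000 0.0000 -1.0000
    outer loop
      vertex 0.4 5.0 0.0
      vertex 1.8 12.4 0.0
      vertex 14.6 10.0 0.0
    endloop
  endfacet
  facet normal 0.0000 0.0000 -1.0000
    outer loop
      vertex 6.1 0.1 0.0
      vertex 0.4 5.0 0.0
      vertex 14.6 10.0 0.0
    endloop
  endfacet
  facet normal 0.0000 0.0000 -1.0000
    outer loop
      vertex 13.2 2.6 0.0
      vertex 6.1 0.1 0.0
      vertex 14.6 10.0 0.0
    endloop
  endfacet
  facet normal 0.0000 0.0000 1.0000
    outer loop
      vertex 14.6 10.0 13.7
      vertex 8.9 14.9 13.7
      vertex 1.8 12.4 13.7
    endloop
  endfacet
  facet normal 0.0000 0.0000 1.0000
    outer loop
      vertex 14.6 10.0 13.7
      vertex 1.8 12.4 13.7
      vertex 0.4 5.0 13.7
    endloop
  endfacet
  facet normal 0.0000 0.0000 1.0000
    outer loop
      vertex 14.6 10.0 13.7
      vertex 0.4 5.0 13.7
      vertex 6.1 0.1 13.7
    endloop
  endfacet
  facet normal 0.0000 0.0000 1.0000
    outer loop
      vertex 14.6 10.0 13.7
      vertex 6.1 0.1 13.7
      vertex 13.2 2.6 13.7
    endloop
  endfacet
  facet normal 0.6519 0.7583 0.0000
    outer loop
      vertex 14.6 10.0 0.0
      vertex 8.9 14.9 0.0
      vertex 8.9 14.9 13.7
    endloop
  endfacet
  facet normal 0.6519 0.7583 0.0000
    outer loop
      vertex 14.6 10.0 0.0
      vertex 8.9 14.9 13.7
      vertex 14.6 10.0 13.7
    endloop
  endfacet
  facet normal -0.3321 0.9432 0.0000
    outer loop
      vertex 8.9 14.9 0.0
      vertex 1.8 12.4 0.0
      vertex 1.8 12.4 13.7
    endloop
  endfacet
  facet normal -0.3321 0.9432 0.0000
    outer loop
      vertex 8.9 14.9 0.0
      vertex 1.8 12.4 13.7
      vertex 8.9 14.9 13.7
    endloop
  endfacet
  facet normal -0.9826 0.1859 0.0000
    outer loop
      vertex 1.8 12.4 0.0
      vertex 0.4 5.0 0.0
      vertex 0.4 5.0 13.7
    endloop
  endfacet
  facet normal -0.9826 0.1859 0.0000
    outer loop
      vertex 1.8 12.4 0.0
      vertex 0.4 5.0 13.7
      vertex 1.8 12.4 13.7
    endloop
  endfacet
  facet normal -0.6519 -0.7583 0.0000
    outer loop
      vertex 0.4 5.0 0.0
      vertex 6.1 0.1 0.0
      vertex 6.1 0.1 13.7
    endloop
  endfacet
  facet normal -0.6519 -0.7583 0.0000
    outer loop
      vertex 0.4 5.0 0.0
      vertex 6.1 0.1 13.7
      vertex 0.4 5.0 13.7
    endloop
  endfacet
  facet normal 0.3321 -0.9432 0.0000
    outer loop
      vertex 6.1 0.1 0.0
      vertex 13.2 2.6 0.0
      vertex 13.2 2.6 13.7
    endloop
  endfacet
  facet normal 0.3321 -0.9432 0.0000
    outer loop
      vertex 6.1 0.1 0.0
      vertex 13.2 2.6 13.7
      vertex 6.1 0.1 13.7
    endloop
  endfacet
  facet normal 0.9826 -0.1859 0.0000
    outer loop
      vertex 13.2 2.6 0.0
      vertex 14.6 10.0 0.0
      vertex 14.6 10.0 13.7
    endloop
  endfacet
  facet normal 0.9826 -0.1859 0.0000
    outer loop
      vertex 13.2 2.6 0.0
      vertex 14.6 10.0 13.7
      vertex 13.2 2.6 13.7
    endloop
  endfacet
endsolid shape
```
; perimeter-only toolpath
G21 ; units = mm
G90 ; absolute positioning
G28 ; home
; layer 1
G0 Z3.4
G0 X14.6 Y10.0
G1 X8.9 Y14.9
G1 X1.8 Y12.4
G1 X0.4 Y5.0
G1 X6.1 Y0.1
G1 X13.2 Y2.6
G1 X14.6 Y10.0
; layer 2
G0 Z6.8
G0 X14.6 Y10.0
G1 X8.9 Y14.9
G1 X1.8 Y12.4
G1 X0.4 Y5.0
G1 X6.1 Y0.1
G1 X13.2 Y2.6
G1 X14.6 Y10.0
; layer 3
G0 Z10.3
G0 X14.6 Y10.0
G1 X8.9 Y14.9
G1 X1.8 Y12.4
G1 X0.4 Y5.0
G1 X6.1 Y0.1
G1 X13.2 Y2.6
G1 X14.6 Y10.0
; layer 4
G0 Z13.7
G0 X14.6 Y10.0
G1 X8.9 Y14.9
G1 X1.8 Y12.4
G1 X0.4 Y5.0
G1 X6.1 Y0.1
G1 X13.2 Y2.6
G1 X14.6 Y10.0
M2 ; end

The solid is a regular 6-sided prism (a cylinder approximated with 6 flat sides), circumscribed radius ≈ 7.5 mm, height ≈ 13.7 mm. Slicing at Δz = 3.4 mm — 4 equal slices spanning the solid's height, so layer i sits at z = i·h/4 — gives 4 non-empty perimeters. Each is a 6-segment closed polygon; G0 lifts to the layer z and rapids to the start vertex, then G1 traces the edges.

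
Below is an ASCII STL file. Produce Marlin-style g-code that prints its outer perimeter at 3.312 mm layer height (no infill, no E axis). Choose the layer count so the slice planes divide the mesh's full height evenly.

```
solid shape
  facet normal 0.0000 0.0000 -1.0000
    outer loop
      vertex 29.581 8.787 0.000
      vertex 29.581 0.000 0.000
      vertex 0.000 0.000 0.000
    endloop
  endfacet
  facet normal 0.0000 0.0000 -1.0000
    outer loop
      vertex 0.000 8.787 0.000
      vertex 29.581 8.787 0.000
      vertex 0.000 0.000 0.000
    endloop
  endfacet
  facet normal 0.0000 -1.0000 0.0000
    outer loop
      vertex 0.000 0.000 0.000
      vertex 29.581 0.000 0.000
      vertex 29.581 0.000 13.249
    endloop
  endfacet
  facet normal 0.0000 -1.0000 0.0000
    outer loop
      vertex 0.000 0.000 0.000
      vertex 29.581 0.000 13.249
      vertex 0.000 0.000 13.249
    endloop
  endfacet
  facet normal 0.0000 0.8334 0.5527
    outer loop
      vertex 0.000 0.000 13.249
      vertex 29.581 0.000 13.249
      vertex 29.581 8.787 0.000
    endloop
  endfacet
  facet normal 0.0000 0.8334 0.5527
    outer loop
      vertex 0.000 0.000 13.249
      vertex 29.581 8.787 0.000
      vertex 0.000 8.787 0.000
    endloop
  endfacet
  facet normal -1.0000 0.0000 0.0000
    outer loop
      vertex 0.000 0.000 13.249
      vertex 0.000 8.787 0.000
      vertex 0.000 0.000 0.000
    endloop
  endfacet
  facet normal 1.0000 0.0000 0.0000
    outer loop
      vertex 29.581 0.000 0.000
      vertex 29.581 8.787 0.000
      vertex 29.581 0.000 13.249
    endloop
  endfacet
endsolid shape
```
; perimeter-only toolpath
G21 ; units = mm
G90 ; absolute positioning
G28 ; home
; layer 1
G0 Z3.312
G0 X0.000 Y0.000
G1 X29.581 Y0.000
G1 X29.581 Y6.590
G1 X0.000 Y6.590
G1 X0.000 Y0.000
; layer 2
G0 Z6.625
G0 X0.000 Y0.000
G1 X29.581 Y0.000
G1 X29.581 Y4.394
G1 X0.000 Y4.394
G1 X0.000 Y0.000
; layer 3
G0 Z9.937
G0 X0.000 Y0.000
G1 X29.581 Y0.000
G1 X29.581 Y2.197
G1 X0.000 Y2.197
G1 X0.000 Y0.000
M2 ; end

The solid is a wedge (ramp): 29.6 × 8.79 mm base, rising to 13.2 mm along the y=0 edge and sloping linearly to z=0 at y=8.79. Slicing at Δz = 3.312 mm — 4 equal slices spanning the solid's height, so layer i sits at z = i·h/4 — gives 3 non-empty perimeters. Each is a 4-segment closed polygon; G0 lifts to the layer z and rapids to the start vertex, then G1 traces the edges. The cross-section shrinks linearly with z (the slice at the apex is degenerate and omitted).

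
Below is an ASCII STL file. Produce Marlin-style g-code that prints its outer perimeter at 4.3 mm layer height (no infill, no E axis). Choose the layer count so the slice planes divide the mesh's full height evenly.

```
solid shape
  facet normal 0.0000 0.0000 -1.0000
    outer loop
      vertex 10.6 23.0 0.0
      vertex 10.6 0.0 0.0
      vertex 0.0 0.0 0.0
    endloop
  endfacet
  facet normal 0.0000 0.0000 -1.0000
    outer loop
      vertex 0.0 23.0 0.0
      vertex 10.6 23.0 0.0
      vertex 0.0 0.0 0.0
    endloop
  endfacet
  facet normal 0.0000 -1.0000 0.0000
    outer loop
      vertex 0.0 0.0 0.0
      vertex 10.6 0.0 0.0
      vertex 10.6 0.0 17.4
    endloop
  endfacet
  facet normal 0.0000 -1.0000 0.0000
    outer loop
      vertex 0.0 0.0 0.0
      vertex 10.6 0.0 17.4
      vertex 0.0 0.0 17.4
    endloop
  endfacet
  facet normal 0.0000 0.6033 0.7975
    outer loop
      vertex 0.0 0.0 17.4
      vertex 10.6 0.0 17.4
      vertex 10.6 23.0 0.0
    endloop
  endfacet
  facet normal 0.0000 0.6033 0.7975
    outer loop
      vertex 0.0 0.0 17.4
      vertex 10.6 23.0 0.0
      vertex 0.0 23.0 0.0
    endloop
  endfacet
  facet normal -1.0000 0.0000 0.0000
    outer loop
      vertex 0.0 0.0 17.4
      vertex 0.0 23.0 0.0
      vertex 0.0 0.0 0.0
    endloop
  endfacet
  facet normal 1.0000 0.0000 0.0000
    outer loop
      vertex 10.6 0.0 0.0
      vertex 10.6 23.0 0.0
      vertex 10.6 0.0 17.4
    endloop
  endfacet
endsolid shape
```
; perimeter-only toolpath
G21 ; units = mm
G90 ; absolute positioning
G28 ; home
; layer 1
G0 Z4.3
G0 X0.0 Y0.0
G1 X10.6 Y0.0
G1 X10.6 Y17.2
G1 X0.0 Y17.2
G1 X0.0 Y0.0
; layer 2
G0 Z8.7
G0 X0.0 Y0.0
G1 X10.6 Y0.0
G1 X10.6 Y11.5
G1 X0.0 Y11.5
G1 X0.0 Y0.0
; layer 3
G0 Z13.0
G0 X0.0 Y0.0
G1 X10.6 Y0.0
G1 X10.6 Y5.8
G1 X0.0 Y5.8
G1 X0.0 Y0.0
M2 ; end

The solid is a wedge (ramp): 10.6 × 23 mm base, rising to 17.4 mm along the y=0 edge and sloping linearly to z=0 at y=23. Slicing at Δz = 4.3 mm — 4 equal slices spanning the solid's height, so layer i sits at z = i·h/4 — gives 3 non-empty perimeters. Each is a 4-segment closed polygon; G0 lifts to the layer z and rapids to the start vertex, then G1 traces the edges. The cross-section shrinks linearly with z (the slice at the apex is degenerate and omitted).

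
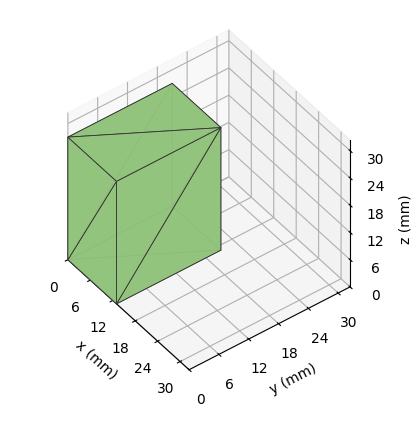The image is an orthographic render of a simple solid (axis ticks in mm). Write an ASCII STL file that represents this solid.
Reading the render: the shape is a rectangular box, roughly 13 × 21 mm footprint and 27 mm tall (dimensions read to the nearest mm from the axis ticks). For the STL, each face is triangulated and given an outward normal.

solid part
  facet normal 0.0000 0.0000 -1.0000
    outer loop
      vertex 13.0 21.0 0.0
      vertex 13.0 0.0 0.0
      vertex 0.0 0.0 0.0
    endloop
  endfacet
  facet normal 0.0000 0.0000 -1.0000
    outer loop
      vertex 0.0 21.0 0.0
      vertex 13.0 21.0 0.0
      vertex 0.0 0.0 0.0
    endloop
  endfacet
  facet normal 0.0000 0.0000 1.0000
    outer loop
      vertex 0.0 0.0 27.0
      vertex 13.0 0.0 27.0
      vertex 13.0 21.0 27.0
    endloop
  endfacet
  facet normal 0.0000 0.0000 1.0000
    outer loop
      vertex 0.0 0.0 27.0
      vertex 13.0 21.0 27.0
      vertex 0.0 21.0 27.0
    endloop
  endfacet
  facet normal 0.0000 -1.0000 0.0000
    outer loop
      vertex 0.0 0.0 0.0
      vertex 13.0 0.0 0.0
      vertex 13.0 0.0 27.0
    endloop
  endfacet
  facet normal 0.0000 -1.0000 0.0000
    outer loop
      vertex 0.0 0.0 0.0
      vertex 13.0 0.0 27.0
      vertex 0.0 0.0 27.0
    endloop
  endfacet
  facet normal 0.0000 1.0000 0.0000
    outer loop
      vertex 13.0 21.0 27.0
      vertex 13.0 21.0 0.0
      vertex 0.0 21.0 0.0
    endloop
  endfacet
  facet normal 0.0000 1.0000 0.0000
    outer loop
      vertex 0.0 21.0 27.0
      vertex 13.0 21.0 27.0
      vertex 0.0 21.0 0.0
    endloop
  endfacet
  facet normal -1.0000 0.0000 0.0000
    outer loop
      vertex 0.0 21.0 27.0
      vertex 0.0 21.0 0.0
      vertex 0.0 0.0 0.0
    endloop
  endfacet
  facet normal -1.0000 0.0000 0.0000
    outer loop
      vertex 0.0 0.0 27.0
      vertex 0.0 21.0 27.0
      vertex 0.0 0.0 0.0
    endloop
  endfacet
  facet normal 1.0000 0.0000 0.0000
    outer loop
      vertex 13.0 0.0 0.0
      vertex 13.0 21.0 0.0
      vertex 13.0 21.0 27.0
    endloop
  endfacet
  facet normal 1.0000 0.0000 0.0000
    outer loop
      vertex 13.0 0.0 0.0
      vertex 13.0 21.0 27.0
      vertex 13.0 0.0 27.0
    endloop
  endfacet
endsolid part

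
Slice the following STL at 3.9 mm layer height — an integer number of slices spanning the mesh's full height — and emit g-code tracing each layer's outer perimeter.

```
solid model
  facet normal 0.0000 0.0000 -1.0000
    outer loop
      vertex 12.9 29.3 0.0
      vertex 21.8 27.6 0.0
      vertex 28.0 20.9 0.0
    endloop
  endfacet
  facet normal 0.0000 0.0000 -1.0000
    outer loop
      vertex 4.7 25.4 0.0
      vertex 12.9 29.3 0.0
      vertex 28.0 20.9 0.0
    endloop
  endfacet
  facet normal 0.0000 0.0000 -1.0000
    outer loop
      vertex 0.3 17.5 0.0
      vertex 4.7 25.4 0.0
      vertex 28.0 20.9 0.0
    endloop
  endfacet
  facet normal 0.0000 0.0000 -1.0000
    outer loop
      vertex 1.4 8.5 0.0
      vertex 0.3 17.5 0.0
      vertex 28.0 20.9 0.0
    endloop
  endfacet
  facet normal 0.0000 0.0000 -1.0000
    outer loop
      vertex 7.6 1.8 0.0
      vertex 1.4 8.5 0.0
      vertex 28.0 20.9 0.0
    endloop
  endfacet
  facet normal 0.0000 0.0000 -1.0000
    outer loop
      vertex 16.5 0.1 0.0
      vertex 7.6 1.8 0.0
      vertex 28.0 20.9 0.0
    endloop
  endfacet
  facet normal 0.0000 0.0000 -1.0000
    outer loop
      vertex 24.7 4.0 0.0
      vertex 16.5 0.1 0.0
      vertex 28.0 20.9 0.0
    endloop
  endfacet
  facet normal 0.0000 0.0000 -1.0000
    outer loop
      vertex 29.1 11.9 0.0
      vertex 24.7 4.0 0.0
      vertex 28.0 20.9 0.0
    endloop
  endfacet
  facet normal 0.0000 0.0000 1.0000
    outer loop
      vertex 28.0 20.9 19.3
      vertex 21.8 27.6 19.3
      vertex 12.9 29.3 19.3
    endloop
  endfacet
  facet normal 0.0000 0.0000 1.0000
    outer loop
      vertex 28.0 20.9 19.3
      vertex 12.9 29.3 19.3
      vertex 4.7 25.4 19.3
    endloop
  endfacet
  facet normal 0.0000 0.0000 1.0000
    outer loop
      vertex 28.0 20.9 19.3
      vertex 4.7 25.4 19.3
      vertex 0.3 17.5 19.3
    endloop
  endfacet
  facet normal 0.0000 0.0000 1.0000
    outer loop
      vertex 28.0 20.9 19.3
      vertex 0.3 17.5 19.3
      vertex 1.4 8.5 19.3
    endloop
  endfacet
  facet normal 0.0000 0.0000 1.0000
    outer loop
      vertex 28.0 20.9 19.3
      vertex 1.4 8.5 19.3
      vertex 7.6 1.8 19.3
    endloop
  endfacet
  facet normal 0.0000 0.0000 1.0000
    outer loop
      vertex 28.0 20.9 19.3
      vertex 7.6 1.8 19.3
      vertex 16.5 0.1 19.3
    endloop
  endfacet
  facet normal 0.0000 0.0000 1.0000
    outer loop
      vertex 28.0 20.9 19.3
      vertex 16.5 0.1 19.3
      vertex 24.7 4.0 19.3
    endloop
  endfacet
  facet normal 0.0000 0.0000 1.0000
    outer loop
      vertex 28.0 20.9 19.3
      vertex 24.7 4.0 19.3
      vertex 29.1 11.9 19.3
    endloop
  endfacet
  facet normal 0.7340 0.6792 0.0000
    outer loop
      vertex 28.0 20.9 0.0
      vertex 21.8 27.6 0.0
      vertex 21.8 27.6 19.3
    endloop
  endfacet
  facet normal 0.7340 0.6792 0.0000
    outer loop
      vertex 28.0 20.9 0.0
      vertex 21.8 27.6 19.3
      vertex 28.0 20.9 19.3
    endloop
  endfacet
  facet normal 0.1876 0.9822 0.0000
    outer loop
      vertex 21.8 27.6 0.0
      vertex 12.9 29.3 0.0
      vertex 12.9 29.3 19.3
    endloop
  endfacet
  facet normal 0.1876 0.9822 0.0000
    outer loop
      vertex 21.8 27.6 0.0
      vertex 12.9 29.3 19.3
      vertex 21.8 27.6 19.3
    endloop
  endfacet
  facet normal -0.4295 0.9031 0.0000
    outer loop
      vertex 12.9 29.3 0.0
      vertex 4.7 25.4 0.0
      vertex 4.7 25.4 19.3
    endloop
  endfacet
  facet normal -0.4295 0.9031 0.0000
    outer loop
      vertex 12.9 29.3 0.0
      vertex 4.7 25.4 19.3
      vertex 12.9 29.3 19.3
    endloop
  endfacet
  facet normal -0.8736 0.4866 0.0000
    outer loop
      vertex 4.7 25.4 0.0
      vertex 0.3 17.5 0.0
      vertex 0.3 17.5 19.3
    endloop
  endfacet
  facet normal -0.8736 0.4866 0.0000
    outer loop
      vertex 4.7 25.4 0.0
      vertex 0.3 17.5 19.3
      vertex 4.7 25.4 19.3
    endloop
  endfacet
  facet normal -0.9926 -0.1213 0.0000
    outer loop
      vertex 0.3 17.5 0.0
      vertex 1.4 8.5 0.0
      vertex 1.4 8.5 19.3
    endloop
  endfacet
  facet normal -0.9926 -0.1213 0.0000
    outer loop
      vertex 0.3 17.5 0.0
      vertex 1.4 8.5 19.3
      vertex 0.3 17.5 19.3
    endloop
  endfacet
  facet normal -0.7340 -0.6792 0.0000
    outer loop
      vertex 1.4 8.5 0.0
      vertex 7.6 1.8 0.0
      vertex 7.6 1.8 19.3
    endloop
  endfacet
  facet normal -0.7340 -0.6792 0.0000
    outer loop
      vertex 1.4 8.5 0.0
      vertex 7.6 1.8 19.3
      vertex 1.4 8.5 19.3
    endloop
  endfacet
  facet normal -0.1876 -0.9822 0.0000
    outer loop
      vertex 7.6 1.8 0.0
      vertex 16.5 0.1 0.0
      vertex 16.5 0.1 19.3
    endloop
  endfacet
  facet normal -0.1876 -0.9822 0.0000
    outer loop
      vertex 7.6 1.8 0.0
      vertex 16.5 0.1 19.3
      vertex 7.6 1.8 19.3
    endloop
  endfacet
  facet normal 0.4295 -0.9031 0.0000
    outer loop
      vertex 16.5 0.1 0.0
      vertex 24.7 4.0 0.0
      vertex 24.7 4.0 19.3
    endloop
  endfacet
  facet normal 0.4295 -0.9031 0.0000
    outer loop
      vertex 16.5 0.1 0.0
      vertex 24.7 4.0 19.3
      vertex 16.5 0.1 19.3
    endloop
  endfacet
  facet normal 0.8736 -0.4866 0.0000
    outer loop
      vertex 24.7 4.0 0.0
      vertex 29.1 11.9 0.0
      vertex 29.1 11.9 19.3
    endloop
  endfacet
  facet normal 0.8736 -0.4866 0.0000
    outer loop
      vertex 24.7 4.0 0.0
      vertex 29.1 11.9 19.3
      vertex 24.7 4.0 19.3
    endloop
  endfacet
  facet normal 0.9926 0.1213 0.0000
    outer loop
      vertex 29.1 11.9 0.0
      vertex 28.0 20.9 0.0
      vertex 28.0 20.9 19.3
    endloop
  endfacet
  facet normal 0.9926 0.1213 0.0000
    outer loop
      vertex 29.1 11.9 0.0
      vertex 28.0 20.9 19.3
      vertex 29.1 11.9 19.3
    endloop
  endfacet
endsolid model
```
; perimeter-only toolpath
G21 ; units = mm
G90 ; absolute positioning
G28 ; home
; layer 1
G0 Z3.9
G0 X28.0 Y20.9
G1 X21.8 Y27.6
G1 X12.9 Y29.3
G1 X4.7 Y25.4
G1 X0.3 Y17.5
G1 X1.4 Y8.5
G1 X7.6 Y1.8
G1 X16.5 Y0.1
G1 X24.7 Y4.0
G1 X29.1 Y11.9
G1 X28.0 Y20.9
; layer 2
G0 Z7.7
G0 X28.0 Y20.9
G1 X21.8 Y27.6
G1 X12.9 Y29.3
G1 X4.7 Y25.4
G1 X0.3 Y17.5
G1 X1.4 Y8.5
G1 X7.6 Y1.8
G1 X16.5 Y0.1
G1 X24.7 Y4.0
G1 X29.1 Y11.9
G1 X28.0 Y20.9
; layer 3
G0 Z11.6
G0 X28.0 Y20.9
G1 X21.8 Y27.6
G1 X12.9 Y29.3
G1 X4.7 Y25.4
G1 X0.3 Y17.5
G1 X1.4 Y8.5
G1 X7.6 Y1.8
G1 X16.5 Y0.1
G1 X24.7 Y4.0
G1 X29.1 Y11.9
G1 X28.0 Y20.9
; layer 4
G0 Z15.4
G0 X28.0 Y20.9
G1 X21.8 Y27.6
G1 X12.9 Y29.3
G1 X4.7 Y25.4
G1 X0.3 Y17.5
G1 X1.4 Y8.5
G1 X7.6 Y1.8
G1 X16.5 Y0.1
G1 X24.7 Y4.0
G1 X29.1 Y11.9
G1 X28.0 Y20.9
; layer 5
G0 Z19.3
G0 X28.0 Y20.9
G1 X21.8 Y27.6
G1 X12.9 Y29.3
G1 X4.7 Y25.4
G1 X0.3 Y17.5
G1 X1.4 Y8.5
G1 X7.6 Y1.8
G1 X16.5 Y0.1
G1 X24.7 Y4.0
G1 X29.1 Y11.9
G1 X28.0 Y20.9
M2 ; end

The solid is a regular 10-sided prism (a cylinder approximated with 10 flat sides), circumscribed radius ≈ 14.7 mm, height ≈ 19.3 mm. Slicing at Δz = 3.9 mm — 5 equal slices spanning the solid's height, so layer i sits at z = i·h/5 — gives 5 non-empty perimeters. Each is a 10-segment closed polygon; G0 lifts to the layer z and rapids to the start vertex, then G1 traces the edges.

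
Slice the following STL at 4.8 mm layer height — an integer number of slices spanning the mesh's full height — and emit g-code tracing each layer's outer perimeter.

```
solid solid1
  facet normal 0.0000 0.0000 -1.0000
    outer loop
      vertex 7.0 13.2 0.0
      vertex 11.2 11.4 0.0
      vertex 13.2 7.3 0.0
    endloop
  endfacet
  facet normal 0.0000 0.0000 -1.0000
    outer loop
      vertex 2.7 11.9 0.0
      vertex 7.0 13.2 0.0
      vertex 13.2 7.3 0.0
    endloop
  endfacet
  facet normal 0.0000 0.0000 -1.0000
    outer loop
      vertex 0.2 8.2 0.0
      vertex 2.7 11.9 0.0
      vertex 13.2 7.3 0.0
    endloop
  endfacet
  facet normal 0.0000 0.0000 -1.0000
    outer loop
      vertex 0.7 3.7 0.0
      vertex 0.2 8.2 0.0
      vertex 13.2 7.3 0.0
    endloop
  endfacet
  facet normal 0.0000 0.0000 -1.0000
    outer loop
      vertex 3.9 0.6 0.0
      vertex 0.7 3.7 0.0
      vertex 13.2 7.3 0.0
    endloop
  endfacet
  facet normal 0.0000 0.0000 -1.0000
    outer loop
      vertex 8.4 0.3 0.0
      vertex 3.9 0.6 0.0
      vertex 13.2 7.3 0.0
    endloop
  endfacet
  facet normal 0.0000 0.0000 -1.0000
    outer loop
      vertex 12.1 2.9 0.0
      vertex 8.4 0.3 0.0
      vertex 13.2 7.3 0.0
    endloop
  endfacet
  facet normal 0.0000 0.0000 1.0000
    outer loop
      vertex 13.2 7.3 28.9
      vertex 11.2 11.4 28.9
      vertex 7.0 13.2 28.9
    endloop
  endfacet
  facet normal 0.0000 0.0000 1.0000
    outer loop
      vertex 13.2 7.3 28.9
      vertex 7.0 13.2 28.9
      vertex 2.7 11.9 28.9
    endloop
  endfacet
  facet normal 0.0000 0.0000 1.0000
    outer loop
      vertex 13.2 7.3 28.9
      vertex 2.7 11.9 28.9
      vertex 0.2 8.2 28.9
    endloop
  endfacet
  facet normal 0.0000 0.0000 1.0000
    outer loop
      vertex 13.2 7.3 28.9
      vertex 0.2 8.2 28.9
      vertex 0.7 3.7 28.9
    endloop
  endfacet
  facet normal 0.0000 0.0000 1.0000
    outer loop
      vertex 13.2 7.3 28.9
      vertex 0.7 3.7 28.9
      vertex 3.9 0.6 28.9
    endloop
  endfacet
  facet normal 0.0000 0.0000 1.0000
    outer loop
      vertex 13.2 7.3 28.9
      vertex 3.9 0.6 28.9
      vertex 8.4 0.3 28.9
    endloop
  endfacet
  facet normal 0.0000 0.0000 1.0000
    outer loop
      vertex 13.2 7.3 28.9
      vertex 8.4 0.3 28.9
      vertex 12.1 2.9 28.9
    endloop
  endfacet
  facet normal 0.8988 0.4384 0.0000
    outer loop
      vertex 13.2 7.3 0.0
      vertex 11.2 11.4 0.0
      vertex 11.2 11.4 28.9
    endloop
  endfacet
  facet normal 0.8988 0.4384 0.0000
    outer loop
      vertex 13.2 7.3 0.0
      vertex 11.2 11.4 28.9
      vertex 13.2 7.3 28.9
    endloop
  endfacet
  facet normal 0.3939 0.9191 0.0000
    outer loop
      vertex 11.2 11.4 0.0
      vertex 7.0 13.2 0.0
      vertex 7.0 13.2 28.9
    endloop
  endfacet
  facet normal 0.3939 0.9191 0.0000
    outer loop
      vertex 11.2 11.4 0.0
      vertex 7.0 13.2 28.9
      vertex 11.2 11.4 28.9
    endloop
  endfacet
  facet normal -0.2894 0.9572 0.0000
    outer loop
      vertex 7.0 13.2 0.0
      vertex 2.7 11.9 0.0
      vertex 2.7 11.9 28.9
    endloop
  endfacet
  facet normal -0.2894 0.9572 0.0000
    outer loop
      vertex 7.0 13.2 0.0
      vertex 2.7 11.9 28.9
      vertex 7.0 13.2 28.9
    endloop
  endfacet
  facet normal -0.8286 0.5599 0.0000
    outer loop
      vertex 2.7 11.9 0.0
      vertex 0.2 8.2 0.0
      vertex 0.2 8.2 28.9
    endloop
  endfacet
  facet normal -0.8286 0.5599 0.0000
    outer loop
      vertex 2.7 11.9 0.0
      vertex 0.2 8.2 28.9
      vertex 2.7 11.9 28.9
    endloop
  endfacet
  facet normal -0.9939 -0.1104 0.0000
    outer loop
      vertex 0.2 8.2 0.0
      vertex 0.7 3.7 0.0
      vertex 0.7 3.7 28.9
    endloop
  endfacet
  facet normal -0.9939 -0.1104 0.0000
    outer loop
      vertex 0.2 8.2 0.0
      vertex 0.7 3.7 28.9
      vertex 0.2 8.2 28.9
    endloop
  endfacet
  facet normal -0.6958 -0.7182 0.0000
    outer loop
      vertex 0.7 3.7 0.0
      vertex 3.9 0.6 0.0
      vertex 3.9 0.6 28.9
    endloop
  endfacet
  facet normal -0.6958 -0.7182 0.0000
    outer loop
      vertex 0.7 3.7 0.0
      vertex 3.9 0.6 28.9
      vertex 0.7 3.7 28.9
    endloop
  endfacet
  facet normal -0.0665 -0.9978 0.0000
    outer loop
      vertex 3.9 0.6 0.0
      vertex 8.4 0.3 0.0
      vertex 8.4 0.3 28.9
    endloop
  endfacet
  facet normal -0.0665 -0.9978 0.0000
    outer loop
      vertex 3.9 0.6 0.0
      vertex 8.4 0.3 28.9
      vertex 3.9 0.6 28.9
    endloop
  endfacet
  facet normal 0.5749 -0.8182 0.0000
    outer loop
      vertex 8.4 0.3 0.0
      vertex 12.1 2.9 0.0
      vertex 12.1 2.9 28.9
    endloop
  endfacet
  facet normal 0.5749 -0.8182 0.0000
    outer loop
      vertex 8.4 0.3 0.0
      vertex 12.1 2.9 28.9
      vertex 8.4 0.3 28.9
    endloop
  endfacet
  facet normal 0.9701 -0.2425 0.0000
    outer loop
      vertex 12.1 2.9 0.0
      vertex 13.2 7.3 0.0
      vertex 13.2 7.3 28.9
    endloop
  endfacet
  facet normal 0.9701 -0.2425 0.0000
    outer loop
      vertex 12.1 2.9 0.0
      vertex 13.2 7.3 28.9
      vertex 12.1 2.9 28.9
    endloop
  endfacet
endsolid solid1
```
; perimeter-only toolpath
G21 ; units = mm
G90 ; absolute positioning
G28 ; home
; layer 1
G0 Z4.8
G0 X13.2 Y7.3
G1 X11.2 Y11.4
G1 X7.0 Y13.2
G1 X2.7 Y11.9
G1 X0.2 Y8.2
G1 X0.7 Y3.7
G1 X3.9 Y0.6
G1 X8.4 Y0.3
G1 X12.1 Y2.9
G1 X13.2 Y7.3
; layer 2
G0 Z9.6
G0 X13.2 Y7.3
G1 X11.2 Y11.4
G1 X7.0 Y13.2
G1 X2.7 Y11.9
G1 X0.2 Y8.2
G1 X0.7 Y3.7
G1 X3.9 Y0.6
G1 X8.4 Y0.3
G1 X12.1 Y2.9
G1 X13.2 Y7.3
; layer 3
G0 Z14.4
G0 X13.2 Y7.3
G1 X11.2 Y11.4
G1 X7.0 Y13.2
G1 X2.7 Y11.9
G1 X0.2 Y8.2
G1 X0.7 Y3.7
G1 X3.9 Y0.6
G1 X8.4 Y0.3
G1 X12.1 Y2.9
G1 X13.2 Y7.3
; layer 4
G0 Z19.3
G0 X13.2 Y7.3
G1 X11.2 Y11.4
G1 X7.0 Y13.2
G1 X2.7 Y11.9
G1 X0.2 Y8.2
G1 X0.7 Y3.7
G1 X3.9 Y0.6
G1 X8.4 Y0.3
G1 X12.1 Y2.9
G1 X13.2 Y7.3
; layer 5
G0 Z24.1
G0 X13.2 Y7.3
G1 X11.2 Y11.4
G1 X7.0 Y13.2
G1 X2.7 Y11.9
G1 X0.2 Y8.2
G1 X0.7 Y3.7
G1 X3.9 Y0.6
G1 X8.4 Y0.3
G1 X12.1 Y2.9
G1 X13.2 Y7.3
; layer 6
G0 Z28.9
G0 X13.2 Y7.3
G1 X11.2 Y11.4
G1 X7.0 Y13.2
G1 X2.7 Y11.9
G1 X0.2 Y8.2
G1 X0.7 Y3.7
G1 X3.9 Y0.6
G1 X8.4 Y0.3
G1 X12.1 Y2.9
G1 X13.2 Y7.3
M2 ; end

The solid is a regular 9-sided prism (a cylinder approximated with 9 flat sides), circumscribed radius ≈ 6.6 mm, height ≈ 28.9 mm. Slicing at Δz = 4.8 mm — 6 equal slices spanning the solid's height, so layer i sits at z = i·h/6 — gives 6 non-empty perimeters. Each is a 9-segment closed polygon; G0 lifts to the layer z and rapids to the start vertex, then G1 traces the edges.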